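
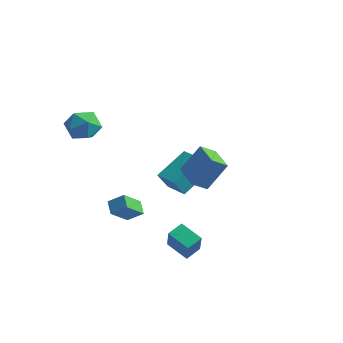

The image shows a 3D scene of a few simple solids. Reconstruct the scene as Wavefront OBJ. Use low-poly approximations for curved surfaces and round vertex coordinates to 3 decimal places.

v -3.373 -1.985 2.225
v -2.715 -1.376 2.687
v -2.625 -3.284 2.873
v -1.967 -2.675 3.335
v -2.932 -2.691 3.63
v -3.394 -1.888 3.229
v -1.946 -2.772 2.331
v -2.408 -1.969 1.93
v -1.832 -1.862 2.753
v -2.442 -1.812 3.556
v -2.898 -2.848 2.004
v -3.508 -2.798 2.807
v -2.069 2.369 -2.401
v -1.793 4.12 -1.255
v -1.972 3.057 -3.476
v -1.695 4.808 -2.33
v -0.785 2.172 -2.41
v -0.508 3.923 -1.264
v -0.687 2.86 -3.485
v -0.411 4.611 -2.339
v 3.833 -2.218 -4.043
v 2.677 -2.286 -3.475
v 3.964 -1.416 -3.681
v 2.808 -1.484 -3.112
v 4.532 -2.936 -2.708
v 3.376 -3.004 -2.139
v 4.663 -2.134 -2.345
v 3.507 -2.202 -1.777
v 3.958 -0.891 0.168
v 3.602 -1.618 0.684
v 2.565 -0.099 0.322
v 2.209 -0.826 0.838
v 4.551 -0.134 1.642
v 4.195 -0.861 2.158
v 3.158 0.658 1.796
v 2.802 -0.069 2.312
v -1.567 -0.657 -3.291
v -1.66 -1.749 -2.404
v -0.848 -0.266 -2.734
v -0.94 -1.358 -1.847
v -0.98 -1.082 -3.753
v -1.072 -2.174 -2.866
v -0.26 -0.691 -3.196
v -0.353 -1.783 -2.309
f 1 12 6
f 1 6 2
f 1 2 8
f 1 8 11
f 1 11 12
f 2 6 10
f 6 12 5
f 12 11 3
f 11 8 7
f 8 2 9
f 4 10 5
f 4 5 3
f 4 3 7
f 4 7 9
f 4 9 10
f 5 10 6
f 3 5 12
f 7 3 11
f 9 7 8
f 10 9 2
f 14 16 13
f 17 14 13
f 13 16 15
f 15 17 13
f 14 20 16
f 18 14 17
f 18 20 14
f 16 20 15
f 19 17 15
f 15 20 19
f 19 18 17
f 20 18 19
f 22 24 21
f 25 22 21
f 21 24 23
f 23 25 21
f 22 28 24
f 26 22 25
f 26 28 22
f 24 28 23
f 27 25 23
f 23 28 27
f 27 26 25
f 28 26 27
f 30 32 29
f 33 30 29
f 29 32 31
f 31 33 29
f 30 36 32
f 34 30 33
f 34 36 30
f 32 36 31
f 35 33 31
f 31 36 35
f 35 34 33
f 36 34 35
f 38 40 37
f 41 38 37
f 37 40 39
f 39 41 37
f 38 44 40
f 42 38 41
f 42 44 38
f 40 44 39
f 43 41 39
f 39 44 43
f 43 42 41
f 44 42 43



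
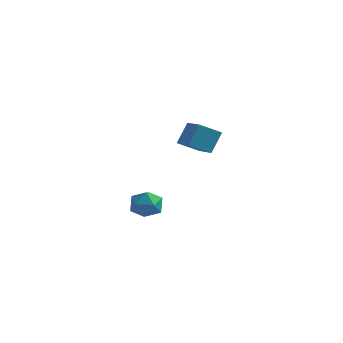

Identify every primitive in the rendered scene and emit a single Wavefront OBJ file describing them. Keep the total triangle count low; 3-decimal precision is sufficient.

v 0.657 1.697 -0.305
v -0.068 1.116 0.226
v 0.851 2.299 0.619
v 0.127 1.718 1.15
v 1.493 0.942 0.01
v 0.769 0.361 0.541
v 1.688 1.544 0.934
v 0.963 0.963 1.465
v 0.944 -2.948 -1.303
v 1.278 -3.256 -0.75
v 0.242 -3.864 -1.39
v 0.576 -4.172 -0.837
v 0.171 -3.592 -0.732
v 0.604 -3.026 -0.678
v 0.916 -4.094 -1.462
v 1.349 -3.528 -1.408
v 1.26 -3.964 -0.848
v 0.799 -3.654 -0.398
v 0.721 -3.466 -1.742
v 0.26 -3.156 -1.292
f 2 4 1
f 5 2 1
f 1 4 3
f 3 5 1
f 2 8 4
f 6 2 5
f 6 8 2
f 4 8 3
f 7 5 3
f 3 8 7
f 7 6 5
f 8 6 7
f 9 20 14
f 9 14 10
f 9 10 16
f 9 16 19
f 9 19 20
f 10 14 18
f 14 20 13
f 20 19 11
f 19 16 15
f 16 10 17
f 12 18 13
f 12 13 11
f 12 11 15
f 12 15 17
f 12 17 18
f 13 18 14
f 11 13 20
f 15 11 19
f 17 15 16
f 18 17 10



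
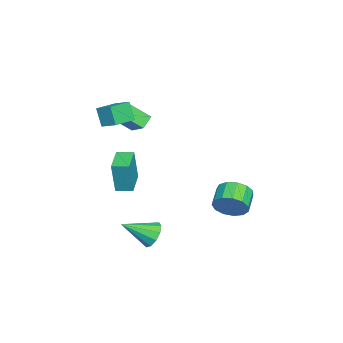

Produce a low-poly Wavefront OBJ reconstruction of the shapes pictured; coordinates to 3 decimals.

v 1.47 -2.9 -0.632
v 1.746 -3.042 1.404
v 1.421 -1.934 -0.558
v 1.696 -2.076 1.478
v 3.044 -2.804 -0.838
v 3.319 -2.946 1.198
v 2.994 -1.838 -0.764
v 3.27 -1.98 1.272
v -2.013 -3.717 1.692
v -2.424 -4.113 2.86
v -1.545 -2.804 2.166
v -1.956 -3.201 3.334
v -0.724 -4.479 1.886
v -1.135 -4.876 3.054
v -0.256 -3.567 2.36
v -0.667 -3.963 3.528
v -3.931 -3.536 -0.071
v -3.627 -4.778 1.019
v -4.7 -3.253 0.466
v -4.396 -4.494 1.556
v -3.084 -2.666 0.684
v -2.78 -3.907 1.774
v -3.853 -2.382 1.221
v -3.549 -3.624 2.311
v 2.705 -0.843 -4.293
v 3.236 -1.078 -4.98
v 3.295 -2.457 -3.287
v 3.532 -0.756 -4.637
v 3.512 -0.467 -4.162
v 3.184 -0.322 -3.737
v 2.673 -0.376 -3.524
v 2.174 -0.609 -3.605
v 1.878 -0.931 -3.948
v 1.898 -1.22 -4.423
v 2.226 -1.365 -4.848
v 2.737 -1.311 -5.061
v 2.439 3.356 -1.674
v 2.793 2.958 -0.804
v 1.575 2.987 -0.296
v 1.221 3.384 -1.166
v 2.83 3.529 -0.748
v 1.612 3.558 -0.24
v 2.742 4.045 -0.986
v 1.525 4.074 -0.478
v 2.559 4.342 -1.443
v 1.341 4.371 -0.934
v 2.337 4.326 -1.973
v 1.119 4.354 -1.464
v 2.148 4.001 -2.408
v 0.93 4.03 -1.9
v 2.051 3.472 -2.61
v 0.833 3.501 -2.102
v 2.077 2.906 -2.515
v 0.859 2.935 -2.007
v 2.218 2.482 -2.153
v 1 2.511 -1.645
v 2.429 2.336 -1.639
v 1.212 2.365 -1.131
v 2.644 2.514 -1.136
v 1.426 2.542 -0.628
f 2 4 1
f 5 2 1
f 1 4 3
f 3 5 1
f 2 8 4
f 6 2 5
f 6 8 2
f 4 8 3
f 7 5 3
f 3 8 7
f 7 6 5
f 8 6 7
f 10 12 9
f 13 10 9
f 9 12 11
f 11 13 9
f 10 16 12
f 14 10 13
f 14 16 10
f 12 16 11
f 15 13 11
f 11 16 15
f 15 14 13
f 16 14 15
f 18 20 17
f 21 18 17
f 17 20 19
f 19 21 17
f 18 24 20
f 22 18 21
f 22 24 18
f 20 24 19
f 23 21 19
f 19 24 23
f 23 22 21
f 24 22 23
f 26 25 28
f 26 28 27
f 28 25 29
f 28 29 27
f 29 25 30
f 29 30 27
f 30 25 31
f 30 31 27
f 31 25 32
f 31 32 27
f 32 25 33
f 32 33 27
f 33 25 34
f 33 34 27
f 34 25 35
f 34 35 27
f 35 25 36
f 35 36 27
f 36 25 26
f 36 26 27
f 38 37 41
f 38 41 39
f 39 41 42
f 39 42 40
f 41 37 43
f 41 43 42
f 42 43 44
f 42 44 40
f 43 37 45
f 43 45 44
f 44 45 46
f 44 46 40
f 45 37 47
f 45 47 46
f 46 47 48
f 46 48 40
f 47 37 49
f 47 49 48
f 48 49 50
f 48 50 40
f 49 37 51
f 49 51 50
f 50 51 52
f 50 52 40
f 51 37 53
f 51 53 52
f 52 53 54
f 52 54 40
f 53 37 55
f 53 55 54
f 54 55 56
f 54 56 40
f 55 37 57
f 55 57 56
f 56 57 58
f 56 58 40
f 57 37 59
f 57 59 58
f 58 59 60
f 58 60 40
f 59 37 38
f 59 38 60
f 60 38 39
f 60 39 40



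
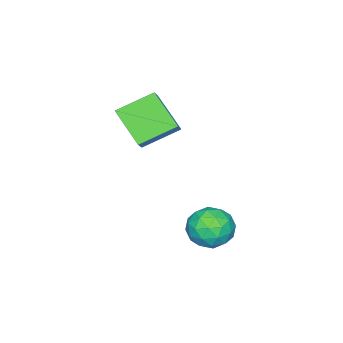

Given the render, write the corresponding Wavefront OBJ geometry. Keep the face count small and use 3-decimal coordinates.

v -1.848 -2.676 1.38
v -2.352 -4.291 2.691
v -1.057 -2.295 2.153
v -1.56 -3.91 3.464
v -0.46 -3.81 0.516
v -0.963 -5.425 1.827
v 0.332 -3.429 1.289
v -0.172 -5.044 2.6
v 0.159 1.283 -1.423
v 1.257 1.572 -1.394
v 0.543 -0.052 -2.626
v 1.641 0.237 -2.597
v 1.154 -0.239 -1.688
v 0.917 0.586 -0.944
v 0.883 0.934 -3.076
v 0.646 1.759 -2.332
v 1.705 1.356 -2.415
v 1.872 0.631 -1.557
v -0.072 0.889 -2.463
v 0.095 0.164 -1.605
v 0.675 1.545 -1.303
v 1.125 -0.025 -2.717
v 0.839 -0.304 -2.183
v 1.485 -0.135 -2.165
v 0.475 0.965 -1.039
v 1.12 1.135 -1.021
v 1.059 0.071 -1.194
v 0.68 0.385 -2.999
v 1.325 0.555 -2.981
v 0.315 1.655 -1.855
v 0.961 1.824 -1.837
v 0.741 1.449 -2.826
v 1.583 1.587 -1.886
v 1.808 0.803 -2.593
v 1.363 1.212 -2.875
v 1.224 1.697 -2.438
v 1.681 1.161 -1.382
v 1.907 0.377 -2.089
v 1.621 0.097 -1.554
v 1.481 0.582 -1.117
v 1.944 1.034 -1.982
v -0.107 1.143 -1.931
v 0.119 0.359 -2.638
v 0.319 0.938 -2.903
v 0.179 1.423 -2.466
v -0.008 0.717 -1.427
v 0.217 -0.067 -2.134
v 0.576 -0.177 -1.582
v 0.437 0.308 -1.145
v -0.144 0.486 -2.038
f 2 4 1
f 5 2 1
f 1 4 3
f 3 5 1
f 2 8 4
f 6 2 5
f 6 8 2
f 4 8 3
f 7 5 3
f 3 8 7
f 7 6 5
f 8 6 7
f 9 46 25
f 46 20 49
f 25 49 14
f 46 49 25
f 9 25 21
f 25 14 26
f 21 26 10
f 25 26 21
f 9 21 30
f 21 10 31
f 30 31 16
f 21 31 30
f 9 30 42
f 30 16 45
f 42 45 19
f 30 45 42
f 9 42 46
f 42 19 50
f 46 50 20
f 42 50 46
f 10 26 37
f 26 14 40
f 37 40 18
f 26 40 37
f 14 49 27
f 49 20 48
f 27 48 13
f 49 48 27
f 20 50 47
f 50 19 43
f 47 43 11
f 50 43 47
f 19 45 44
f 45 16 32
f 44 32 15
f 45 32 44
f 16 31 36
f 31 10 33
f 36 33 17
f 31 33 36
f 12 38 24
f 38 18 39
f 24 39 13
f 38 39 24
f 12 24 22
f 24 13 23
f 22 23 11
f 24 23 22
f 12 22 29
f 22 11 28
f 29 28 15
f 22 28 29
f 12 29 34
f 29 15 35
f 34 35 17
f 29 35 34
f 12 34 38
f 34 17 41
f 38 41 18
f 34 41 38
f 13 39 27
f 39 18 40
f 27 40 14
f 39 40 27
f 11 23 47
f 23 13 48
f 47 48 20
f 23 48 47
f 15 28 44
f 28 11 43
f 44 43 19
f 28 43 44
f 17 35 36
f 35 15 32
f 36 32 16
f 35 32 36
f 18 41 37
f 41 17 33
f 37 33 10
f 41 33 37



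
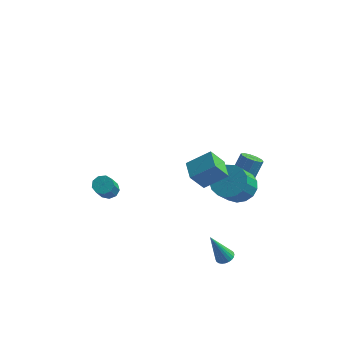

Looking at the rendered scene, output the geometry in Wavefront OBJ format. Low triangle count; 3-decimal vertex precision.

v -3.65 0.441 -1.863
v -3.272 0.825 -1.6
v -3.092 -0.316 -0.193
v -3.47 -0.701 -0.457
v -3.657 0.906 -1.485
v -3.478 -0.235 -0.078
v -4.039 0.769 -1.547
v -3.86 -0.372 -0.14
v -4.239 0.479 -1.757
v -4.06 -0.662 -0.351
v -4.163 0.17 -2.017
v -3.983 -0.971 -0.611
v -3.847 -0.012 -2.205
v -3.667 -1.153 -0.799
v -3.438 0.018 -2.233
v -3.259 -1.123 -0.827
v -3.129 0.245 -2.088
v -2.949 -0.896 -0.682
v -3.063 0.564 -1.838
v -2.884 -0.577 -0.431
v 3.002 3.173 -0.704
v 3.435 3.532 -1.031
v 3.691 4.125 -0.043
v 3.258 3.767 0.284
v 3.08 3.718 -1.051
v 3.335 4.311 -0.063
v 2.695 3.696 -0.938
v 2.95 4.289 0.05
v 2.427 3.475 -0.736
v 2.683 4.068 0.252
v 2.379 3.138 -0.522
v 2.635 3.731 0.466
v 2.569 2.815 -0.377
v 2.825 3.408 0.611
v 2.925 2.629 -0.357
v 3.18 3.222 0.631
v 3.31 2.651 -0.47
v 3.565 3.244 0.518
v 3.577 2.872 -0.672
v 3.833 3.465 0.316
v 3.625 3.209 -0.886
v 3.881 3.802 0.102
v 4.004 -2.531 -2.432
v 4.457 -2.754 -2.31
v 3.336 -2.929 -0.688
v 4.491 -2.562 -2.253
v 4.45 -2.366 -2.224
v 4.342 -2.194 -2.226
v 4.182 -2.074 -2.26
v 3.995 -2.023 -2.32
v 3.809 -2.05 -2.397
v 3.653 -2.15 -2.48
v 3.55 -2.308 -2.555
v 3.516 -2.5 -2.612
v 3.557 -2.697 -2.641
v 3.665 -2.868 -2.639
v 3.825 -2.988 -2.605
v 4.013 -3.039 -2.545
v 4.198 -3.012 -2.468
v 4.354 -2.912 -2.385
v 2.239 -2.938 3.757
v 3.358 -2.408 4.604
v 1.65 -1.952 3.917
v 2.768 -1.421 4.765
v 2.792 -2.439 2.715
v 3.91 -1.908 3.563
v 2.202 -1.452 2.876
v 3.321 -0.922 3.723
v 3.478 0.995 0.224
v 4.099 0.321 -0.245
v 3.884 -0.749 1.006
v 3.262 -0.075 1.476
v 4.405 0.587 0.036
v 4.189 -0.482 1.287
v 4.498 0.947 0.359
v 4.282 -0.122 1.611
v 4.357 1.318 0.652
v 4.142 0.249 1.903
v 4.015 1.615 0.847
v 3.8 0.545 2.098
v 3.55 1.77 0.899
v 3.335 0.7 2.15
v 3.068 1.747 0.797
v 2.853 0.677 2.048
v 2.68 1.552 0.563
v 2.465 0.482 1.814
v 2.475 1.229 0.252
v 2.26 0.16 1.503
v 2.5 0.853 -0.065
v 2.284 -0.217 1.186
v 2.748 0.509 -0.316
v 2.533 -0.561 0.935
v 3.164 0.276 -0.444
v 2.948 -0.793 0.808
v 3.651 0.208 -0.418
v 3.436 -0.861 0.833
f 2 1 5
f 2 5 3
f 3 5 6
f 3 6 4
f 5 1 7
f 5 7 6
f 6 7 8
f 6 8 4
f 7 1 9
f 7 9 8
f 8 9 10
f 8 10 4
f 9 1 11
f 9 11 10
f 10 11 12
f 10 12 4
f 11 1 13
f 11 13 12
f 12 13 14
f 12 14 4
f 13 1 15
f 13 15 14
f 14 15 16
f 14 16 4
f 15 1 17
f 15 17 16
f 16 17 18
f 16 18 4
f 17 1 19
f 17 19 18
f 18 19 20
f 18 20 4
f 19 1 2
f 19 2 20
f 20 2 3
f 20 3 4
f 22 21 25
f 22 25 23
f 23 25 26
f 23 26 24
f 25 21 27
f 25 27 26
f 26 27 28
f 26 28 24
f 27 21 29
f 27 29 28
f 28 29 30
f 28 30 24
f 29 21 31
f 29 31 30
f 30 31 32
f 30 32 24
f 31 21 33
f 31 33 32
f 32 33 34
f 32 34 24
f 33 21 35
f 33 35 34
f 34 35 36
f 34 36 24
f 35 21 37
f 35 37 36
f 36 37 38
f 36 38 24
f 37 21 39
f 37 39 38
f 38 39 40
f 38 40 24
f 39 21 41
f 39 41 40
f 40 41 42
f 40 42 24
f 41 21 22
f 41 22 42
f 42 22 23
f 42 23 24
f 44 43 46
f 44 46 45
f 46 43 47
f 46 47 45
f 47 43 48
f 47 48 45
f 48 43 49
f 48 49 45
f 49 43 50
f 49 50 45
f 50 43 51
f 50 51 45
f 51 43 52
f 51 52 45
f 52 43 53
f 52 53 45
f 53 43 54
f 53 54 45
f 54 43 55
f 54 55 45
f 55 43 56
f 55 56 45
f 56 43 57
f 56 57 45
f 57 43 58
f 57 58 45
f 58 43 59
f 58 59 45
f 59 43 60
f 59 60 45
f 60 43 44
f 60 44 45
f 62 64 61
f 65 62 61
f 61 64 63
f 63 65 61
f 62 68 64
f 66 62 65
f 66 68 62
f 64 68 63
f 67 65 63
f 63 68 67
f 67 66 65
f 68 66 67
f 70 69 73
f 70 73 71
f 71 73 74
f 71 74 72
f 73 69 75
f 73 75 74
f 74 75 76
f 74 76 72
f 75 69 77
f 75 77 76
f 76 77 78
f 76 78 72
f 77 69 79
f 77 79 78
f 78 79 80
f 78 80 72
f 79 69 81
f 79 81 80
f 80 81 82
f 80 82 72
f 81 69 83
f 81 83 82
f 82 83 84
f 82 84 72
f 83 69 85
f 83 85 84
f 84 85 86
f 84 86 72
f 85 69 87
f 85 87 86
f 86 87 88
f 86 88 72
f 87 69 89
f 87 89 88
f 88 89 90
f 88 90 72
f 89 69 91
f 89 91 90
f 90 91 92
f 90 92 72
f 91 69 93
f 91 93 92
f 92 93 94
f 92 94 72
f 93 69 95
f 93 95 94
f 94 95 96
f 94 96 72
f 95 69 70
f 95 70 96
f 96 70 71
f 96 71 72



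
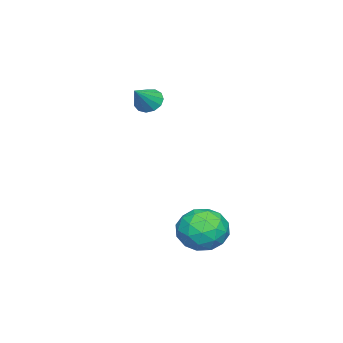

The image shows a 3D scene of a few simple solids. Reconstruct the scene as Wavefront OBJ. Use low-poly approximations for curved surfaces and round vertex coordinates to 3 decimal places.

v -1.463 -0.786 1.237
v -1.028 -0.719 0.718
v -0.357 -0.954 2.143
v -1.088 -0.367 0.856
v -1.266 -0.147 1.114
v -1.507 -0.131 1.412
v -1.734 -0.322 1.653
v -1.875 -0.661 1.763
v -1.886 -1.04 1.705
v -1.762 -1.338 1.499
v -1.543 -1.461 1.21
v -1.299 -1.37 0.929
v -1.107 -1.093 0.745
v 2.288 3.67 -3.58
v 2.895 4.044 -2.71
v 3.785 2.936 -4.31
v 4.392 3.31 -3.44
v 3.64 2.487 -3.288
v 2.714 2.941 -2.837
v 3.966 4.039 -4.183
v 3.04 4.493 -3.732
v 3.932 4.272 -3.083
v 3.731 3.313 -2.53
v 2.949 3.667 -4.49
v 2.748 2.708 -3.937
v 2.46 3.922 -3.081
v 4.22 3.058 -3.939
v 3.778 2.575 -3.85
v 4.135 2.794 -3.338
v 2.354 3.274 -3.156
v 2.711 3.493 -2.645
v 3.149 2.578 -2.984
v 3.969 3.487 -4.375
v 4.326 3.706 -3.864
v 2.545 4.186 -3.682
v 2.902 4.405 -3.17
v 3.531 4.402 -4.036
v 3.426 4.276 -2.789
v 4.307 3.844 -3.217
v 4.056 4.272 -3.654
v 3.512 4.539 -3.389
v 3.308 3.712 -2.464
v 4.188 3.28 -2.892
v 3.746 2.797 -2.803
v 3.202 3.064 -2.538
v 3.918 3.846 -2.683
v 2.492 3.7 -4.128
v 3.372 3.268 -4.556
v 3.478 3.916 -4.482
v 2.934 4.183 -4.217
v 2.373 3.136 -3.803
v 3.254 2.704 -4.231
v 3.168 2.441 -3.631
v 2.624 2.708 -3.366
v 2.762 3.134 -4.337
f 2 1 4
f 2 4 3
f 4 1 5
f 4 5 3
f 5 1 6
f 5 6 3
f 6 1 7
f 6 7 3
f 7 1 8
f 7 8 3
f 8 1 9
f 8 9 3
f 9 1 10
f 9 10 3
f 10 1 11
f 10 11 3
f 11 1 12
f 11 12 3
f 12 1 13
f 12 13 3
f 13 1 2
f 13 2 3
f 14 51 30
f 51 25 54
f 30 54 19
f 51 54 30
f 14 30 26
f 30 19 31
f 26 31 15
f 30 31 26
f 14 26 35
f 26 15 36
f 35 36 21
f 26 36 35
f 14 35 47
f 35 21 50
f 47 50 24
f 35 50 47
f 14 47 51
f 47 24 55
f 51 55 25
f 47 55 51
f 15 31 42
f 31 19 45
f 42 45 23
f 31 45 42
f 19 54 32
f 54 25 53
f 32 53 18
f 54 53 32
f 25 55 52
f 55 24 48
f 52 48 16
f 55 48 52
f 24 50 49
f 50 21 37
f 49 37 20
f 50 37 49
f 21 36 41
f 36 15 38
f 41 38 22
f 36 38 41
f 17 43 29
f 43 23 44
f 29 44 18
f 43 44 29
f 17 29 27
f 29 18 28
f 27 28 16
f 29 28 27
f 17 27 34
f 27 16 33
f 34 33 20
f 27 33 34
f 17 34 39
f 34 20 40
f 39 40 22
f 34 40 39
f 17 39 43
f 39 22 46
f 43 46 23
f 39 46 43
f 18 44 32
f 44 23 45
f 32 45 19
f 44 45 32
f 16 28 52
f 28 18 53
f 52 53 25
f 28 53 52
f 20 33 49
f 33 16 48
f 49 48 24
f 33 48 49
f 22 40 41
f 40 20 37
f 41 37 21
f 40 37 41
f 23 46 42
f 46 22 38
f 42 38 15
f 46 38 42



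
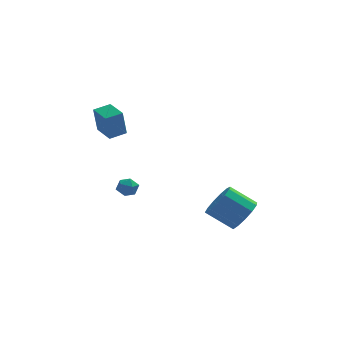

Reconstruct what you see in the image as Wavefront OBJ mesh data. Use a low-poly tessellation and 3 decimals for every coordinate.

v -3.5 -2.435 2.386
v -3.701 -2.712 3.908
v -4.071 -1.274 2.523
v -4.271 -1.552 4.045
v -2.629 -2.028 2.575
v -2.829 -2.306 4.097
v -3.199 -0.868 2.712
v -3.4 -1.145 4.234
v -2.932 -0.449 -1.549
v -2.325 -0.273 -1.709
v -2.815 -1.347 -2.091
v -2.208 -1.171 -2.251
v -2.35 -1.325 -1.634
v -2.422 -0.771 -1.299
v -2.718 -0.849 -2.501
v -2.79 -0.295 -2.166
v -2.193 -0.521 -2.298
v -1.966 -0.815 -1.762
v -3.174 -0.805 -2.038
v -2.947 -1.099 -1.502
v 3.315 -2.388 -3.399
v 3.888 -2.623 -2.526
v 2.537 -2.208 -1.528
v 1.965 -1.972 -2.401
v 3.984 -2.039 -2.64
v 2.633 -1.623 -1.642
v 3.867 -1.565 -2.994
v 2.516 -1.15 -1.996
v 3.576 -1.353 -3.477
v 2.225 -0.938 -2.479
v 3.201 -1.469 -3.935
v 1.851 -1.054 -2.938
v 2.863 -1.877 -4.223
v 1.513 -1.462 -3.225
v 2.669 -2.447 -4.249
v 1.318 -2.032 -3.252
v 2.68 -2.998 -4.006
v 1.329 -2.583 -3.008
v 2.892 -3.356 -3.569
v 1.541 -2.94 -2.571
v 3.239 -3.406 -3.079
v 1.888 -2.99 -2.081
v 3.61 -3.132 -2.69
v 2.26 -2.717 -1.692
f 2 4 1
f 5 2 1
f 1 4 3
f 3 5 1
f 2 8 4
f 6 2 5
f 6 8 2
f 4 8 3
f 7 5 3
f 3 8 7
f 7 6 5
f 8 6 7
f 9 20 14
f 9 14 10
f 9 10 16
f 9 16 19
f 9 19 20
f 10 14 18
f 14 20 13
f 20 19 11
f 19 16 15
f 16 10 17
f 12 18 13
f 12 13 11
f 12 11 15
f 12 15 17
f 12 17 18
f 13 18 14
f 11 13 20
f 15 11 19
f 17 15 16
f 18 17 10
f 22 21 25
f 22 25 23
f 23 25 26
f 23 26 24
f 25 21 27
f 25 27 26
f 26 27 28
f 26 28 24
f 27 21 29
f 27 29 28
f 28 29 30
f 28 30 24
f 29 21 31
f 29 31 30
f 30 31 32
f 30 32 24
f 31 21 33
f 31 33 32
f 32 33 34
f 32 34 24
f 33 21 35
f 33 35 34
f 34 35 36
f 34 36 24
f 35 21 37
f 35 37 36
f 36 37 38
f 36 38 24
f 37 21 39
f 37 39 38
f 38 39 40
f 38 40 24
f 39 21 41
f 39 41 40
f 40 41 42
f 40 42 24
f 41 21 43
f 41 43 42
f 42 43 44
f 42 44 24
f 43 21 22
f 43 22 44
f 44 22 23
f 44 23 24



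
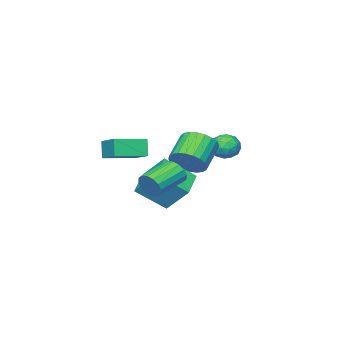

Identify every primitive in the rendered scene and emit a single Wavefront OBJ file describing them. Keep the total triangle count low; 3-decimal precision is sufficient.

v 3.714 2.876 0.596
v 3.922 2.536 1.278
v 2.134 2.544 1.826
v 1.926 2.884 1.144
v 3.945 2.938 1.349
v 2.157 2.946 1.897
v 3.907 3.323 1.218
v 2.119 3.331 1.766
v 3.817 3.589 0.92
v 2.029 3.597 1.468
v 3.699 3.664 0.536
v 1.911 3.672 1.084
v 3.585 3.527 0.167
v 1.798 3.535 0.715
v 3.506 3.216 -0.086
v 1.718 3.224 0.462
v 3.483 2.814 -0.157
v 1.695 2.822 0.391
v 3.521 2.429 -0.026
v 1.733 2.437 0.522
v 3.611 2.163 0.272
v 1.823 2.171 0.82
v 3.729 2.088 0.656
v 1.941 2.096 1.204
v 3.842 2.225 1.025
v 2.055 2.233 1.573
v 0.914 -0.529 -0.221
v 0.708 0.87 1.235
v -0.288 0.606 -1.482
v -0.495 2.005 -0.026
v 2.315 0.295 -0.814
v 2.108 1.694 0.642
v 1.112 1.43 -2.075
v 0.906 2.829 -0.619
v 0.582 -1.45 0.672
v 0.292 -1.797 1.729
v 1.159 0.117 1.344
v 0.869 -0.23 2.401
v 2.271 -2.17 0.899
v 1.981 -2.517 1.956
v 2.848 -0.603 1.571
v 2.558 -0.95 2.628
v -4.809 0.818 0.818
v -4.387 1.397 1.369
v -3.533 0.163 0.531
v -3.111 0.742 1.082
v -3.674 0.121 1.423
v -4.462 0.526 1.6
v -3.458 1.034 0.3
v -4.246 1.439 0.477
v -3.552 1.531 1.049
v -3.686 0.967 1.743
v -4.234 0.593 0.157
v -4.368 0.029 0.851
v -4.71 1.165 1.119
v -3.21 0.395 0.781
v -3.54 0.03 0.982
v -3.293 0.371 1.306
v -4.754 0.653 1.254
v -4.507 0.994 1.579
v -4.087 0.244 1.61
v -3.413 0.566 0.321
v -3.166 0.907 0.646
v -4.627 1.189 0.594
v -4.38 1.53 0.918
v -3.833 1.316 0.29
v -3.972 1.584 1.255
v -3.221 1.199 1.086
v -3.425 1.37 0.626
v -3.889 1.608 0.73
v -4.05 1.253 1.663
v -3.3 0.868 1.494
v -3.63 0.503 1.694
v -4.094 0.741 1.799
v -3.559 1.331 1.475
v -4.62 0.692 0.406
v -3.87 0.307 0.237
v -3.826 0.819 0.101
v -4.29 1.057 0.206
v -4.699 0.361 0.814
v -3.948 -0.024 0.645
v -4.031 -0.048 1.17
v -4.495 0.19 1.274
v -4.361 0.229 0.425
v -0.879 0.994 0.56
v -0.351 1.355 1.431
v -1.754 0.846 2.491
v -2.281 0.486 1.62
v -0.564 1.7 1.315
v -1.967 1.191 2.375
v -0.825 1.937 1.084
v -2.227 1.429 2.144
v -1.093 2.031 0.773
v -2.496 1.523 1.833
v -1.329 1.967 0.43
v -2.732 1.459 1.49
v -1.497 1.755 0.107
v -2.9 1.247 1.166
v -1.57 1.427 -0.148
v -2.973 0.919 0.912
v -1.538 1.033 -0.294
v -2.941 0.525 0.765
v -1.406 0.634 -0.311
v -2.809 0.125 0.749
v -1.193 0.289 -0.195
v -2.596 -0.22 0.865
v -0.933 0.051 0.036
v -2.335 -0.457 1.096
v -0.664 -0.043 0.347
v -2.067 -0.551 1.407
v -0.428 0.021 0.69
v -1.831 -0.487 1.75
v -0.26 0.233 1.014
v -1.663 -0.275 2.073
v -0.187 0.561 1.268
v -1.59 0.053 2.328
v -0.219 0.955 1.415
v -1.622 0.447 2.474
f 2 1 5
f 2 5 3
f 3 5 6
f 3 6 4
f 5 1 7
f 5 7 6
f 6 7 8
f 6 8 4
f 7 1 9
f 7 9 8
f 8 9 10
f 8 10 4
f 9 1 11
f 9 11 10
f 10 11 12
f 10 12 4
f 11 1 13
f 11 13 12
f 12 13 14
f 12 14 4
f 13 1 15
f 13 15 14
f 14 15 16
f 14 16 4
f 15 1 17
f 15 17 16
f 16 17 18
f 16 18 4
f 17 1 19
f 17 19 18
f 18 19 20
f 18 20 4
f 19 1 21
f 19 21 20
f 20 21 22
f 20 22 4
f 21 1 23
f 21 23 22
f 22 23 24
f 22 24 4
f 23 1 25
f 23 25 24
f 24 25 26
f 24 26 4
f 25 1 2
f 25 2 26
f 26 2 3
f 26 3 4
f 28 30 27
f 31 28 27
f 27 30 29
f 29 31 27
f 28 34 30
f 32 28 31
f 32 34 28
f 30 34 29
f 33 31 29
f 29 34 33
f 33 32 31
f 34 32 33
f 36 38 35
f 39 36 35
f 35 38 37
f 37 39 35
f 36 42 38
f 40 36 39
f 40 42 36
f 38 42 37
f 41 39 37
f 37 42 41
f 41 40 39
f 42 40 41
f 43 80 59
f 80 54 83
f 59 83 48
f 80 83 59
f 43 59 55
f 59 48 60
f 55 60 44
f 59 60 55
f 43 55 64
f 55 44 65
f 64 65 50
f 55 65 64
f 43 64 76
f 64 50 79
f 76 79 53
f 64 79 76
f 43 76 80
f 76 53 84
f 80 84 54
f 76 84 80
f 44 60 71
f 60 48 74
f 71 74 52
f 60 74 71
f 48 83 61
f 83 54 82
f 61 82 47
f 83 82 61
f 54 84 81
f 84 53 77
f 81 77 45
f 84 77 81
f 53 79 78
f 79 50 66
f 78 66 49
f 79 66 78
f 50 65 70
f 65 44 67
f 70 67 51
f 65 67 70
f 46 72 58
f 72 52 73
f 58 73 47
f 72 73 58
f 46 58 56
f 58 47 57
f 56 57 45
f 58 57 56
f 46 56 63
f 56 45 62
f 63 62 49
f 56 62 63
f 46 63 68
f 63 49 69
f 68 69 51
f 63 69 68
f 46 68 72
f 68 51 75
f 72 75 52
f 68 75 72
f 47 73 61
f 73 52 74
f 61 74 48
f 73 74 61
f 45 57 81
f 57 47 82
f 81 82 54
f 57 82 81
f 49 62 78
f 62 45 77
f 78 77 53
f 62 77 78
f 51 69 70
f 69 49 66
f 70 66 50
f 69 66 70
f 52 75 71
f 75 51 67
f 71 67 44
f 75 67 71
f 86 85 89
f 86 89 87
f 87 89 90
f 87 90 88
f 89 85 91
f 89 91 90
f 90 91 92
f 90 92 88
f 91 85 93
f 91 93 92
f 92 93 94
f 92 94 88
f 93 85 95
f 93 95 94
f 94 95 96
f 94 96 88
f 95 85 97
f 95 97 96
f 96 97 98
f 96 98 88
f 97 85 99
f 97 99 98
f 98 99 100
f 98 100 88
f 99 85 101
f 99 101 100
f 100 101 102
f 100 102 88
f 101 85 103
f 101 103 102
f 102 103 104
f 102 104 88
f 103 85 105
f 103 105 104
f 104 105 106
f 104 106 88
f 105 85 107
f 105 107 106
f 106 107 108
f 106 108 88
f 107 85 109
f 107 109 108
f 108 109 110
f 108 110 88
f 109 85 111
f 109 111 110
f 110 111 112
f 110 112 88
f 111 85 113
f 111 113 112
f 112 113 114
f 112 114 88
f 113 85 115
f 113 115 114
f 114 115 116
f 114 116 88
f 115 85 117
f 115 117 116
f 116 117 118
f 116 118 88
f 117 85 86
f 117 86 118
f 118 86 87
f 118 87 88



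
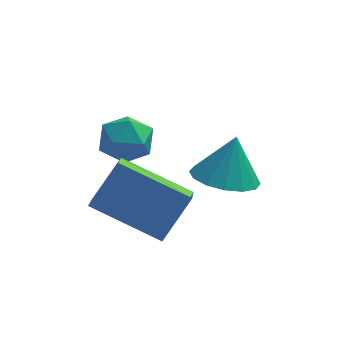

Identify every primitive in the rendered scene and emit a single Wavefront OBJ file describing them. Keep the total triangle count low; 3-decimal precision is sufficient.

v -1.281 1.554 -1.559
v -0.483 1.952 -1.855
v -0.999 1.966 -0.241
v -0.819 2.302 -1.892
v -1.28 2.451 -1.84
v -1.74 2.36 -1.713
v -2.078 2.052 -1.544
v -2.202 1.612 -1.38
v -2.08 1.155 -1.264
v -1.743 0.806 -1.226
v -1.283 0.657 -1.278
v -0.822 0.748 -1.406
v -0.484 1.055 -1.574
v -0.36 1.496 -1.739
v -4.77 2.006 -2.985
v -4.783 1.08 -2.41
v -4.027 2.716 -1.825
v -4.04 1.79 -1.25
v -2.84 1.43 -3.87
v -2.853 0.504 -3.295
v -2.097 2.14 -2.71
v -2.11 1.214 -2.135
v -3.63 4.582 -2.492
v -3.251 4.213 -1.824
v -4.689 3.707 -2.376
v -4.31 3.338 -1.708
v -4.615 4.13 -1.64
v -3.961 4.671 -1.712
v -3.979 3.249 -2.488
v -3.325 3.79 -2.56
v -3.467 3.389 -1.823
v -3.86 3.933 -1.298
v -4.08 3.987 -2.902
v -4.473 4.531 -2.377
f 2 1 4
f 2 4 3
f 4 1 5
f 4 5 3
f 5 1 6
f 5 6 3
f 6 1 7
f 6 7 3
f 7 1 8
f 7 8 3
f 8 1 9
f 8 9 3
f 9 1 10
f 9 10 3
f 10 1 11
f 10 11 3
f 11 1 12
f 11 12 3
f 12 1 13
f 12 13 3
f 13 1 14
f 13 14 3
f 14 1 2
f 14 2 3
f 16 18 15
f 19 16 15
f 15 18 17
f 17 19 15
f 16 22 18
f 20 16 19
f 20 22 16
f 18 22 17
f 21 19 17
f 17 22 21
f 21 20 19
f 22 20 21
f 23 34 28
f 23 28 24
f 23 24 30
f 23 30 33
f 23 33 34
f 24 28 32
f 28 34 27
f 34 33 25
f 33 30 29
f 30 24 31
f 26 32 27
f 26 27 25
f 26 25 29
f 26 29 31
f 26 31 32
f 27 32 28
f 25 27 34
f 29 25 33
f 31 29 30
f 32 31 24



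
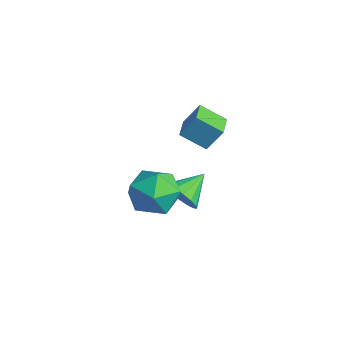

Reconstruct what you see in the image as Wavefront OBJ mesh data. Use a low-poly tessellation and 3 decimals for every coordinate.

v 0.657 0.417 -0.918
v 0.93 0.849 -1.622
v 0.343 1.683 -0.262
v 0.491 0.777 -1.692
v 0.096 0.608 -1.555
v -0.148 0.388 -1.247
v -0.177 0.176 -0.851
v 0.018 0.028 -0.473
v 0.384 -0.015 -0.214
v 0.823 0.057 -0.143
v 1.217 0.226 -0.28
v 1.461 0.445 -0.588
v 1.49 0.657 -0.984
v 1.296 0.805 -1.363
v 1.431 1.284 2.978
v 0.745 0.495 3.645
v 1.71 1.852 3.937
v 1.025 1.063 4.605
v 2.355 0.597 3.115
v 1.67 -0.192 3.783
v 2.635 1.165 4.075
v 1.949 0.376 4.742
v 0.209 -1.029 0.947
v 0.852 -0.03 0.788
v 1.508 -2.03 -0.088
v 2.151 -1.031 -0.247
v 2.079 -1.531 0.84
v 1.277 -0.912 1.48
v 1.083 -1.148 -0.78
v 0.281 -0.529 -0.14
v 1.392 -0.103 -0.279
v 2.008 -0.34 0.722
v 0.352 -1.72 -0.022
v 0.968 -1.957 0.979
f 2 1 4
f 2 4 3
f 4 1 5
f 4 5 3
f 5 1 6
f 5 6 3
f 6 1 7
f 6 7 3
f 7 1 8
f 7 8 3
f 8 1 9
f 8 9 3
f 9 1 10
f 9 10 3
f 10 1 11
f 10 11 3
f 11 1 12
f 11 12 3
f 12 1 13
f 12 13 3
f 13 1 14
f 13 14 3
f 14 1 2
f 14 2 3
f 16 18 15
f 19 16 15
f 15 18 17
f 17 19 15
f 16 22 18
f 20 16 19
f 20 22 16
f 18 22 17
f 21 19 17
f 17 22 21
f 21 20 19
f 22 20 21
f 23 34 28
f 23 28 24
f 23 24 30
f 23 30 33
f 23 33 34
f 24 28 32
f 28 34 27
f 34 33 25
f 33 30 29
f 30 24 31
f 26 32 27
f 26 27 25
f 26 25 29
f 26 29 31
f 26 31 32
f 27 32 28
f 25 27 34
f 29 25 33
f 31 29 30
f 32 31 24



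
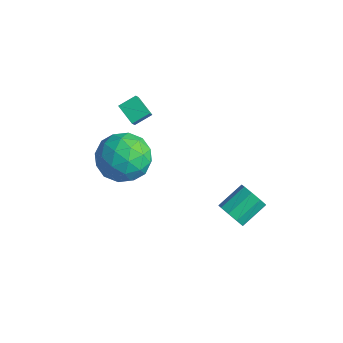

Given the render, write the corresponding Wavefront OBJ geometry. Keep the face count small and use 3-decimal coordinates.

v 0.366 2.082 -2.747
v 0.578 1.758 -2.152
v 0.606 2.973 -1.499
v 0.394 3.298 -2.093
v 0.964 1.891 -2.415
v 0.992 3.106 -1.762
v 1.07 2.113 -2.834
v 1.098 3.328 -2.18
v 0.847 2.321 -3.211
v 0.875 3.536 -2.558
v 0.398 2.418 -3.372
v 0.426 3.633 -2.718
v -0.065 2.357 -3.239
v -0.037 3.572 -2.586
v -0.327 2.168 -2.877
v -0.299 3.383 -2.223
v -0.264 1.939 -2.453
v -0.236 3.154 -1.8
v 0.093 1.777 -2.167
v 0.121 2.992 -1.513
v -4.202 0.028 2.43
v -3.865 -0.369 3.064
v -4.006 0.772 2.791
v -3.669 0.375 3.425
v -3.311 0.025 1.955
v -2.974 -0.372 2.589
v -3.115 0.769 2.316
v -2.778 0.372 2.95
v -3.775 -0.307 0.664
v -2.683 0.013 0.17
v -2.937 -1.953 1.45
v -1.845 -1.633 0.956
v -2.325 -0.966 1.886
v -2.843 0.051 1.4
v -2.777 -1.991 0.22
v -3.295 -0.974 -0.266
v -2.066 -1.028 -0.104
v -1.787 -0.394 0.926
v -3.833 -1.546 0.694
v -3.554 -0.912 1.724
v -3.302 -0.002 0.348
v -2.318 -1.938 1.272
v -2.6 -1.546 1.818
v -1.958 -1.358 1.528
v -3.396 0.02 1.071
v -2.754 0.208 0.781
v -2.544 -0.367 1.789
v -2.866 -2.148 0.839
v -2.224 -1.96 0.549
v -3.662 -0.582 0.092
v -3.02 -0.394 -0.198
v -3.076 -1.573 -0.169
v -2.298 -0.426 -0.103
v -1.805 -1.394 0.359
v -2.353 -1.604 -0.074
v -2.658 -1.006 -0.36
v -2.133 -0.054 0.502
v -1.641 -1.021 0.964
v -1.923 -0.629 1.51
v -2.228 -0.031 1.225
v -1.771 -0.666 0.341
v -3.979 -0.919 0.656
v -3.487 -1.886 1.118
v -3.392 -1.909 0.395
v -3.697 -1.311 0.11
v -3.815 -0.546 1.261
v -3.322 -1.514 1.723
v -2.962 -0.934 1.98
v -3.267 -0.336 1.694
v -3.849 -1.274 1.279
f 2 1 5
f 2 5 3
f 3 5 6
f 3 6 4
f 5 1 7
f 5 7 6
f 6 7 8
f 6 8 4
f 7 1 9
f 7 9 8
f 8 9 10
f 8 10 4
f 9 1 11
f 9 11 10
f 10 11 12
f 10 12 4
f 11 1 13
f 11 13 12
f 12 13 14
f 12 14 4
f 13 1 15
f 13 15 14
f 14 15 16
f 14 16 4
f 15 1 17
f 15 17 16
f 16 17 18
f 16 18 4
f 17 1 19
f 17 19 18
f 18 19 20
f 18 20 4
f 19 1 2
f 19 2 20
f 20 2 3
f 20 3 4
f 22 24 21
f 25 22 21
f 21 24 23
f 23 25 21
f 22 28 24
f 26 22 25
f 26 28 22
f 24 28 23
f 27 25 23
f 23 28 27
f 27 26 25
f 28 26 27
f 29 66 45
f 66 40 69
f 45 69 34
f 66 69 45
f 29 45 41
f 45 34 46
f 41 46 30
f 45 46 41
f 29 41 50
f 41 30 51
f 50 51 36
f 41 51 50
f 29 50 62
f 50 36 65
f 62 65 39
f 50 65 62
f 29 62 66
f 62 39 70
f 66 70 40
f 62 70 66
f 30 46 57
f 46 34 60
f 57 60 38
f 46 60 57
f 34 69 47
f 69 40 68
f 47 68 33
f 69 68 47
f 40 70 67
f 70 39 63
f 67 63 31
f 70 63 67
f 39 65 64
f 65 36 52
f 64 52 35
f 65 52 64
f 36 51 56
f 51 30 53
f 56 53 37
f 51 53 56
f 32 58 44
f 58 38 59
f 44 59 33
f 58 59 44
f 32 44 42
f 44 33 43
f 42 43 31
f 44 43 42
f 32 42 49
f 42 31 48
f 49 48 35
f 42 48 49
f 32 49 54
f 49 35 55
f 54 55 37
f 49 55 54
f 32 54 58
f 54 37 61
f 58 61 38
f 54 61 58
f 33 59 47
f 59 38 60
f 47 60 34
f 59 60 47
f 31 43 67
f 43 33 68
f 67 68 40
f 43 68 67
f 35 48 64
f 48 31 63
f 64 63 39
f 48 63 64
f 37 55 56
f 55 35 52
f 56 52 36
f 55 52 56
f 38 61 57
f 61 37 53
f 57 53 30
f 61 53 57



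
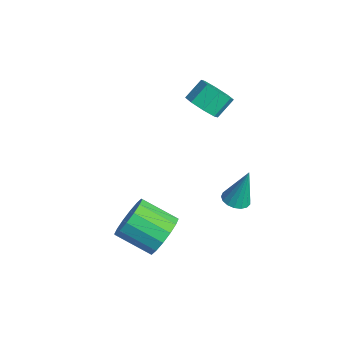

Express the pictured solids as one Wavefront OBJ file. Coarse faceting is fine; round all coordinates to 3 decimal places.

v -1.501 1.607 2.651
v -1.085 2.093 2.24
v -1.282 2.819 2.899
v -1.699 2.333 3.309
v -1.643 2.087 2.079
v -1.841 2.813 2.738
v -2.119 1.8 2.252
v -2.317 2.526 2.911
v -2.232 1.4 2.659
v -2.43 2.126 3.318
v -1.918 1.121 3.061
v -2.115 1.847 3.72
v -1.359 1.127 3.222
v -1.557 1.853 3.881
v -0.883 1.414 3.049
v -1.081 2.14 3.708
v -0.77 1.814 2.642
v -0.968 2.54 3.301
v 1.256 1.855 -0.618
v 1.822 1.815 -0.666
v 1.424 2.285 0.998
v 1.77 2.075 -0.73
v 1.599 2.284 -0.768
v 1.35 2.395 -0.772
v 1.079 2.382 -0.74
v 0.849 2.249 -0.68
v 0.712 2.025 -0.606
v 0.7 1.762 -0.535
v 0.815 1.52 -0.482
v 1.031 1.355 -0.461
v 1.299 1.304 -0.475
v 1.557 1.38 -0.522
v 1.746 1.564 -0.591
v 2.761 -1.587 -0.185
v 3.246 -2.273 -0.56
v 2.343 -3.299 0.15
v 1.859 -2.613 0.525
v 3.464 -2.18 -0.148
v 2.562 -3.205 0.563
v 3.494 -1.927 0.255
v 2.592 -2.953 0.966
v 3.328 -1.583 0.54
v 2.425 -2.609 1.25
v 3.01 -1.241 0.63
v 2.107 -2.267 1.341
v 2.625 -0.991 0.502
v 1.722 -2.017 1.213
v 2.277 -0.901 0.19
v 1.374 -1.927 0.9
v 2.058 -0.995 -0.223
v 1.156 -2.02 0.488
v 2.028 -1.247 -0.626
v 1.126 -2.273 0.085
v 2.195 -1.591 -0.91
v 1.292 -2.617 -0.2
v 2.513 -1.933 -1.001
v 1.61 -2.959 -0.29
v 2.898 -2.183 -0.873
v 1.995 -3.209 -0.162
f 2 1 5
f 2 5 3
f 3 5 6
f 3 6 4
f 5 1 7
f 5 7 6
f 6 7 8
f 6 8 4
f 7 1 9
f 7 9 8
f 8 9 10
f 8 10 4
f 9 1 11
f 9 11 10
f 10 11 12
f 10 12 4
f 11 1 13
f 11 13 12
f 12 13 14
f 12 14 4
f 13 1 15
f 13 15 14
f 14 15 16
f 14 16 4
f 15 1 17
f 15 17 16
f 16 17 18
f 16 18 4
f 17 1 2
f 17 2 18
f 18 2 3
f 18 3 4
f 20 19 22
f 20 22 21
f 22 19 23
f 22 23 21
f 23 19 24
f 23 24 21
f 24 19 25
f 24 25 21
f 25 19 26
f 25 26 21
f 26 19 27
f 26 27 21
f 27 19 28
f 27 28 21
f 28 19 29
f 28 29 21
f 29 19 30
f 29 30 21
f 30 19 31
f 30 31 21
f 31 19 32
f 31 32 21
f 32 19 33
f 32 33 21
f 33 19 20
f 33 20 21
f 35 34 38
f 35 38 36
f 36 38 39
f 36 39 37
f 38 34 40
f 38 40 39
f 39 40 41
f 39 41 37
f 40 34 42
f 40 42 41
f 41 42 43
f 41 43 37
f 42 34 44
f 42 44 43
f 43 44 45
f 43 45 37
f 44 34 46
f 44 46 45
f 45 46 47
f 45 47 37
f 46 34 48
f 46 48 47
f 47 48 49
f 47 49 37
f 48 34 50
f 48 50 49
f 49 50 51
f 49 51 37
f 50 34 52
f 50 52 51
f 51 52 53
f 51 53 37
f 52 34 54
f 52 54 53
f 53 54 55
f 53 55 37
f 54 34 56
f 54 56 55
f 55 56 57
f 55 57 37
f 56 34 58
f 56 58 57
f 57 58 59
f 57 59 37
f 58 34 35
f 58 35 59
f 59 35 36
f 59 36 37



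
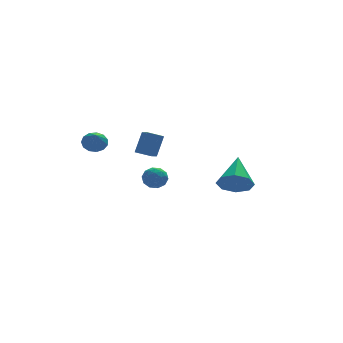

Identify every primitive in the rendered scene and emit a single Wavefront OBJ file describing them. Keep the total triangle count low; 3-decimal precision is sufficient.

v -2.505 -3.11 1.263
v -2.177 -2.984 1.862
v -1.943 -4.076 1.158
v -1.615 -3.95 1.757
v -2.293 -4.096 1.757
v -2.641 -3.499 1.822
v -1.479 -3.561 1.198
v -1.827 -2.964 1.263
v -1.543 -3.263 1.822
v -2.046 -3.593 2.167
v -2.074 -3.467 0.853
v -2.577 -3.797 1.198
v -2.391 -2.962 1.571
v -1.729 -4.098 1.449
v -2.128 -4.184 1.449
v -1.936 -4.109 1.8
v -2.663 -3.265 1.548
v -2.47 -3.19 1.9
v -2.539 -3.844 1.838
v -1.65 -3.87 1.12
v -1.457 -3.795 1.472
v -2.184 -2.951 1.22
v -1.992 -2.876 1.571
v -1.581 -3.216 1.182
v -1.825 -3.052 1.9
v -1.495 -3.62 1.838
v -1.415 -3.391 1.51
v -1.619 -3.04 1.548
v -2.121 -3.246 2.103
v -1.79 -3.814 2.041
v -2.189 -3.9 2.041
v -2.393 -3.549 2.079
v -1.748 -3.41 2.079
v -2.33 -3.246 0.979
v -1.999 -3.814 0.917
v -1.727 -3.511 0.941
v -1.931 -3.16 0.979
v -2.625 -3.44 1.182
v -2.295 -4.008 1.12
v -2.501 -4.02 1.472
v -2.705 -3.669 1.51
v -2.372 -3.65 0.941
v -3.191 3.963 1.14
v -2.555 3.673 0.965
v -3.349 3.097 2
v -2.48 3.947 1.255
v -2.631 4.226 1.508
v -2.959 4.421 1.644
v -3.361 4.471 1.62
v -3.709 4.36 1.444
v -3.892 4.122 1.171
v -3.853 3.834 0.888
v -3.603 3.586 0.686
v -3.223 3.458 0.627
v -2.832 3.491 0.731
v -0.815 0.407 1.239
v -1.697 0.475 1.612
v -0.878 1.152 0.955
v -1.76 1.221 1.328
v -0.28 0.899 2.412
v -1.162 0.968 2.785
v -0.343 1.645 2.128
v -1.225 1.713 2.501
v 3.244 -0.246 -1.002
v 4.182 -0.646 -1.01
v 3.976 1.446 0.162
v 4.055 -0.173 -1.617
v 3.453 0.258 -1.865
v 2.729 0.394 -1.607
v 2.306 0.155 -0.995
v 2.433 -0.318 -0.388
v 3.035 -0.749 -0.14
v 3.76 -0.885 -0.398
f 1 38 17
f 38 12 41
f 17 41 6
f 38 41 17
f 1 17 13
f 17 6 18
f 13 18 2
f 17 18 13
f 1 13 22
f 13 2 23
f 22 23 8
f 13 23 22
f 1 22 34
f 22 8 37
f 34 37 11
f 22 37 34
f 1 34 38
f 34 11 42
f 38 42 12
f 34 42 38
f 2 18 29
f 18 6 32
f 29 32 10
f 18 32 29
f 6 41 19
f 41 12 40
f 19 40 5
f 41 40 19
f 12 42 39
f 42 11 35
f 39 35 3
f 42 35 39
f 11 37 36
f 37 8 24
f 36 24 7
f 37 24 36
f 8 23 28
f 23 2 25
f 28 25 9
f 23 25 28
f 4 30 16
f 30 10 31
f 16 31 5
f 30 31 16
f 4 16 14
f 16 5 15
f 14 15 3
f 16 15 14
f 4 14 21
f 14 3 20
f 21 20 7
f 14 20 21
f 4 21 26
f 21 7 27
f 26 27 9
f 21 27 26
f 4 26 30
f 26 9 33
f 30 33 10
f 26 33 30
f 5 31 19
f 31 10 32
f 19 32 6
f 31 32 19
f 3 15 39
f 15 5 40
f 39 40 12
f 15 40 39
f 7 20 36
f 20 3 35
f 36 35 11
f 20 35 36
f 9 27 28
f 27 7 24
f 28 24 8
f 27 24 28
f 10 33 29
f 33 9 25
f 29 25 2
f 33 25 29
f 44 43 46
f 44 46 45
f 46 43 47
f 46 47 45
f 47 43 48
f 47 48 45
f 48 43 49
f 48 49 45
f 49 43 50
f 49 50 45
f 50 43 51
f 50 51 45
f 51 43 52
f 51 52 45
f 52 43 53
f 52 53 45
f 53 43 54
f 53 54 45
f 54 43 55
f 54 55 45
f 55 43 44
f 55 44 45
f 57 59 56
f 60 57 56
f 56 59 58
f 58 60 56
f 57 63 59
f 61 57 60
f 61 63 57
f 59 63 58
f 62 60 58
f 58 63 62
f 62 61 60
f 63 61 62
f 65 64 67
f 65 67 66
f 67 64 68
f 67 68 66
f 68 64 69
f 68 69 66
f 69 64 70
f 69 70 66
f 70 64 71
f 70 71 66
f 71 64 72
f 71 72 66
f 72 64 73
f 72 73 66
f 73 64 65
f 73 65 66



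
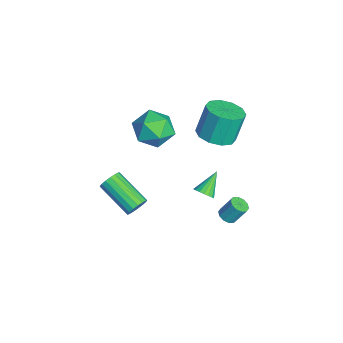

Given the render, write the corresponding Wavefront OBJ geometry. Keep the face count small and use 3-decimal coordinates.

v -1.82 -3.294 -4.316
v -1.475 -3.28 -3.765
v -2.974 -4.512 -2.794
v -3.32 -4.526 -3.344
v -1.663 -3.033 -3.742
v -3.162 -4.265 -2.77
v -1.887 -2.846 -3.85
v -3.386 -4.078 -2.878
v -2.095 -2.761 -4.064
v -3.594 -3.993 -3.093
v -2.241 -2.799 -4.337
v -3.74 -4.031 -3.365
v -2.29 -2.95 -4.604
v -3.789 -4.182 -3.632
v -2.232 -3.179 -4.806
v -3.731 -4.411 -3.834
v -2.08 -3.435 -4.895
v -3.579 -4.667 -3.923
v -1.868 -3.659 -4.852
v -3.367 -4.891 -3.88
v -1.645 -3.799 -4.685
v -3.144 -5.031 -3.714
v -1.462 -3.823 -4.435
v -2.962 -5.055 -3.463
v -1.362 -3.726 -4.157
v -2.861 -4.958 -3.185
v -1.367 -3.53 -3.915
v -2.866 -4.762 -2.943
v -1.303 -1.845 3.346
v -0.459 -2.282 2.687
v -2.581 -2.638 2.233
v -1.737 -3.075 1.574
v -1.899 -3.476 2.647
v -1.109 -2.985 3.335
v -1.931 -1.935 1.585
v -1.141 -1.444 2.273
v -0.847 -2.337 1.599
v -0.827 -3.289 2.255
v -2.213 -1.631 2.665
v -2.193 -2.583 3.321
v 0.452 -0.27 -1.096
v 0.85 -0.304 -0.69
v -0.372 0.49 -0.224
v 0.914 -0.092 -0.814
v 0.887 0.085 -0.994
v 0.773 0.191 -1.194
v 0.595 0.206 -1.375
v 0.39 0.127 -1.5
v 0.196 -0.03 -1.546
v 0.053 -0.235 -1.502
v -0.011 -0.447 -1.378
v 0.017 -0.624 -1.198
v 0.131 -0.73 -0.998
v 0.308 -0.746 -0.818
v 0.514 -0.667 -0.692
v 0.708 -0.509 -0.647
v 0.705 0.874 -2.815
v 1.222 0.886 -2.871
v 1.312 1.478 -1.9
v 0.795 1.466 -1.845
v 1.1 1.145 -3.017
v 1.191 1.736 -2.047
v 0.827 1.301 -3.086
v 0.918 1.892 -2.116
v 0.508 1.293 -3.052
v 0.599 1.885 -2.082
v 0.264 1.126 -2.927
v 0.354 1.717 -1.957
v 0.188 0.862 -2.76
v 0.278 1.454 -1.789
v 0.309 0.604 -2.613
v 0.4 1.195 -1.643
v 0.582 0.448 -2.544
v 0.673 1.039 -1.574
v 0.901 0.455 -2.578
v 0.992 1.047 -1.608
v 1.146 0.623 -2.703
v 1.236 1.214 -1.733
v -2.923 0.78 0.133
v -2.147 1.484 0.061
v -2.482 2.024 1.734
v -3.257 1.32 1.807
v -2.695 1.767 -0.14
v -3.03 2.308 1.533
v -3.33 1.674 -0.237
v -3.664 2.215 1.436
v -3.809 1.239 -0.192
v -4.144 1.78 1.481
v -3.95 0.628 -0.023
v -4.285 1.169 1.65
v -3.698 0.076 0.206
v -4.033 0.616 1.879
v -3.15 -0.208 0.407
v -3.485 0.333 2.08
v -2.516 -0.115 0.504
v -2.85 0.426 2.177
v -2.036 0.32 0.459
v -2.371 0.861 2.132
v -1.895 0.931 0.29
v -2.23 1.472 1.963
f 2 1 5
f 2 5 3
f 3 5 6
f 3 6 4
f 5 1 7
f 5 7 6
f 6 7 8
f 6 8 4
f 7 1 9
f 7 9 8
f 8 9 10
f 8 10 4
f 9 1 11
f 9 11 10
f 10 11 12
f 10 12 4
f 11 1 13
f 11 13 12
f 12 13 14
f 12 14 4
f 13 1 15
f 13 15 14
f 14 15 16
f 14 16 4
f 15 1 17
f 15 17 16
f 16 17 18
f 16 18 4
f 17 1 19
f 17 19 18
f 18 19 20
f 18 20 4
f 19 1 21
f 19 21 20
f 20 21 22
f 20 22 4
f 21 1 23
f 21 23 22
f 22 23 24
f 22 24 4
f 23 1 25
f 23 25 24
f 24 25 26
f 24 26 4
f 25 1 27
f 25 27 26
f 26 27 28
f 26 28 4
f 27 1 2
f 27 2 28
f 28 2 3
f 28 3 4
f 29 40 34
f 29 34 30
f 29 30 36
f 29 36 39
f 29 39 40
f 30 34 38
f 34 40 33
f 40 39 31
f 39 36 35
f 36 30 37
f 32 38 33
f 32 33 31
f 32 31 35
f 32 35 37
f 32 37 38
f 33 38 34
f 31 33 40
f 35 31 39
f 37 35 36
f 38 37 30
f 42 41 44
f 42 44 43
f 44 41 45
f 44 45 43
f 45 41 46
f 45 46 43
f 46 41 47
f 46 47 43
f 47 41 48
f 47 48 43
f 48 41 49
f 48 49 43
f 49 41 50
f 49 50 43
f 50 41 51
f 50 51 43
f 51 41 52
f 51 52 43
f 52 41 53
f 52 53 43
f 53 41 54
f 53 54 43
f 54 41 55
f 54 55 43
f 55 41 56
f 55 56 43
f 56 41 42
f 56 42 43
f 58 57 61
f 58 61 59
f 59 61 62
f 59 62 60
f 61 57 63
f 61 63 62
f 62 63 64
f 62 64 60
f 63 57 65
f 63 65 64
f 64 65 66
f 64 66 60
f 65 57 67
f 65 67 66
f 66 67 68
f 66 68 60
f 67 57 69
f 67 69 68
f 68 69 70
f 68 70 60
f 69 57 71
f 69 71 70
f 70 71 72
f 70 72 60
f 71 57 73
f 71 73 72
f 72 73 74
f 72 74 60
f 73 57 75
f 73 75 74
f 74 75 76
f 74 76 60
f 75 57 77
f 75 77 76
f 76 77 78
f 76 78 60
f 77 57 58
f 77 58 78
f 78 58 59
f 78 59 60
f 80 79 83
f 80 83 81
f 81 83 84
f 81 84 82
f 83 79 85
f 83 85 84
f 84 85 86
f 84 86 82
f 85 79 87
f 85 87 86
f 86 87 88
f 86 88 82
f 87 79 89
f 87 89 88
f 88 89 90
f 88 90 82
f 89 79 91
f 89 91 90
f 90 91 92
f 90 92 82
f 91 79 93
f 91 93 92
f 92 93 94
f 92 94 82
f 93 79 95
f 93 95 94
f 94 95 96
f 94 96 82
f 95 79 97
f 95 97 96
f 96 97 98
f 96 98 82
f 97 79 99
f 97 99 98
f 98 99 100
f 98 100 82
f 99 79 80
f 99 80 100
f 100 80 81
f 100 81 82



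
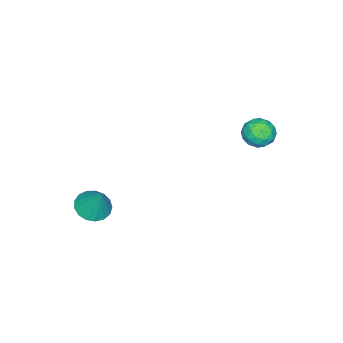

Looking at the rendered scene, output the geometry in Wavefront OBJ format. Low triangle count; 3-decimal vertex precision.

v 2.775 -2.369 -2.62
v 3.355 -2.834 -2.52
v 3.065 -1.731 -1.34
v 3.499 -2.553 -2.692
v 3.476 -2.23 -2.848
v 3.293 -1.94 -2.952
v 2.991 -1.747 -2.979
v 2.64 -1.697 -2.925
v 2.32 -1.801 -2.8
v 2.104 -2.035 -2.635
v 2.042 -2.346 -2.466
v 2.147 -2.662 -2.333
v 2.397 -2.911 -2.265
v 2.733 -3.036 -2.279
v 3.079 -3.008 -2.371
v -2.451 2.349 -0.518
v -2.092 2.678 0.019
v -2.348 1.322 0.041
v -1.989 1.651 0.578
v -2.695 1.783 0.48
v -2.759 2.417 0.135
v -1.681 1.583 -0.075
v -1.745 2.217 -0.42
v -1.616 2.204 0.294
v -2.243 2.328 0.637
v -2.197 1.672 -0.577
v -2.824 1.796 -0.234
v -2.281 2.604 -0.299
v -2.159 1.396 0.359
v -2.574 1.474 0.301
v -2.363 1.667 0.617
v -2.673 2.45 -0.231
v -2.462 2.644 0.085
v -2.817 2.117 0.356
v -1.978 1.356 -0.025
v -1.767 1.55 0.291
v -2.077 2.333 -0.557
v -1.866 2.526 -0.241
v -1.623 1.883 -0.296
v -1.79 2.519 0.179
v -1.729 1.915 0.507
v -1.548 1.875 0.123
v -1.586 2.248 -0.08
v -2.159 2.591 0.38
v -2.098 1.988 0.709
v -2.513 2.065 0.651
v -2.551 2.438 0.448
v -1.879 2.313 0.541
v -2.342 2.012 -0.649
v -2.281 1.409 -0.32
v -1.889 1.562 -0.388
v -1.927 1.935 -0.591
v -2.711 2.085 -0.447
v -2.65 1.481 -0.119
v -2.854 1.752 0.14
v -2.892 2.125 -0.063
v -2.561 1.687 -0.481
f 2 1 4
f 2 4 3
f 4 1 5
f 4 5 3
f 5 1 6
f 5 6 3
f 6 1 7
f 6 7 3
f 7 1 8
f 7 8 3
f 8 1 9
f 8 9 3
f 9 1 10
f 9 10 3
f 10 1 11
f 10 11 3
f 11 1 12
f 11 12 3
f 12 1 13
f 12 13 3
f 13 1 14
f 13 14 3
f 14 1 15
f 14 15 3
f 15 1 2
f 15 2 3
f 16 53 32
f 53 27 56
f 32 56 21
f 53 56 32
f 16 32 28
f 32 21 33
f 28 33 17
f 32 33 28
f 16 28 37
f 28 17 38
f 37 38 23
f 28 38 37
f 16 37 49
f 37 23 52
f 49 52 26
f 37 52 49
f 16 49 53
f 49 26 57
f 53 57 27
f 49 57 53
f 17 33 44
f 33 21 47
f 44 47 25
f 33 47 44
f 21 56 34
f 56 27 55
f 34 55 20
f 56 55 34
f 27 57 54
f 57 26 50
f 54 50 18
f 57 50 54
f 26 52 51
f 52 23 39
f 51 39 22
f 52 39 51
f 23 38 43
f 38 17 40
f 43 40 24
f 38 40 43
f 19 45 31
f 45 25 46
f 31 46 20
f 45 46 31
f 19 31 29
f 31 20 30
f 29 30 18
f 31 30 29
f 19 29 36
f 29 18 35
f 36 35 22
f 29 35 36
f 19 36 41
f 36 22 42
f 41 42 24
f 36 42 41
f 19 41 45
f 41 24 48
f 45 48 25
f 41 48 45
f 20 46 34
f 46 25 47
f 34 47 21
f 46 47 34
f 18 30 54
f 30 20 55
f 54 55 27
f 30 55 54
f 22 35 51
f 35 18 50
f 51 50 26
f 35 50 51
f 24 42 43
f 42 22 39
f 43 39 23
f 42 39 43
f 25 48 44
f 48 24 40
f 44 40 17
f 48 40 44



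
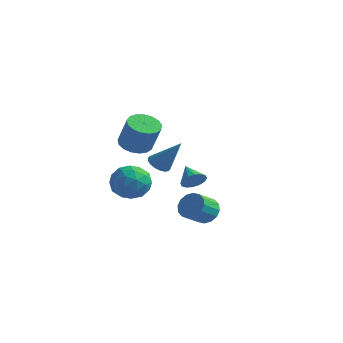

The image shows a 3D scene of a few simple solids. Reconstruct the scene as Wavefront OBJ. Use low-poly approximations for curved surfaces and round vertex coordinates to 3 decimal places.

v 1.959 -1.228 -1.486
v 2.212 -1.506 -0.931
v 1.121 -0.732 -0.854
v 2.372 -1.2 -0.959
v 2.422 -0.901 -1.128
v 2.347 -0.69 -1.393
v 2.168 -0.623 -1.683
v 1.934 -0.718 -1.92
v 1.705 -0.95 -2.04
v 1.545 -1.256 -2.012
v 1.496 -1.555 -1.843
v 1.57 -1.766 -1.578
v 1.749 -1.833 -1.288
v 1.984 -1.738 -1.051
v -2.631 2.189 -2.424
v -2.177 2.524 -2.821
v -1.449 2.471 -0.836
v -2.362 2.749 -2.724
v -2.6 2.863 -2.567
v -2.844 2.843 -2.382
v -3.046 2.694 -2.205
v -3.166 2.445 -2.072
v -3.179 2.144 -2.009
v -3.084 1.853 -2.028
v -2.899 1.628 -2.125
v -2.661 1.514 -2.282
v -2.417 1.534 -2.467
v -2.215 1.683 -2.644
v -2.095 1.933 -2.777
v -2.082 2.233 -2.84
v -2.105 -0.476 -0.127
v -1.313 -0.571 -0.523
v -0.564 -0.799 1.031
v -1.355 -0.704 1.427
v -1.341 -0.152 -0.448
v -0.591 -0.38 1.105
v -1.543 0.192 -0.3
v -0.793 -0.036 1.254
v -1.874 0.383 -0.112
v -1.124 0.155 1.441
v -2.258 0.378 0.072
v -1.508 0.15 1.626
v -2.607 0.177 0.211
v -1.857 -0.051 1.765
v -2.841 -0.174 0.273
v -2.091 -0.402 1.826
v -2.906 -0.594 0.243
v -2.156 -0.822 1.796
v -2.788 -0.987 0.128
v -2.038 -1.215 1.681
v -2.513 -1.263 -0.045
v -1.763 -1.491 1.508
v -2.145 -1.358 -0.237
v -1.395 -1.586 1.317
v -1.768 -1.252 -0.403
v -1.018 -1.48 1.15
v -1.467 -0.967 -0.507
v -0.718 -1.195 1.047
v 3.854 -2.882 -2.453
v 4.382 -3.246 -2.879
v 4.215 -4.243 -2.232
v 3.686 -3.878 -1.807
v 4.586 -3.085 -2.577
v 4.419 -4.082 -1.93
v 4.594 -2.869 -2.242
v 4.426 -3.866 -1.595
v 4.403 -2.656 -1.963
v 4.236 -3.653 -1.317
v 4.066 -2.504 -1.817
v 3.898 -3.501 -1.17
v 3.671 -2.453 -1.84
v 3.504 -3.45 -1.194
v 3.325 -2.517 -2.028
v 3.158 -3.514 -1.381
v 3.121 -2.678 -2.33
v 2.954 -3.675 -1.683
v 3.114 -2.894 -2.665
v 2.946 -3.891 -2.018
v 3.304 -3.107 -2.943
v 3.137 -4.104 -2.297
v 3.642 -3.259 -3.09
v 3.474 -4.256 -2.443
v 4.036 -3.31 -3.066
v 3.869 -4.307 -2.42
v -2.015 -0.105 -1.901
v -1.371 -0.594 -2.698
v -3.489 -0.286 -2.982
v -2.845 -0.775 -3.779
v -3.055 -1.32 -2.806
v -2.144 -1.209 -2.137
v -2.716 0.329 -3.543
v -1.805 0.44 -2.874
v -1.804 -0.325 -3.712
v -2.013 -1.345 -3.257
v -2.847 0.465 -2.423
v -3.056 -0.555 -1.968
v -1.564 -0.334 -2.204
v -3.296 -0.546 -3.476
v -3.42 -0.867 -2.904
v -3.041 -1.154 -3.372
v -2.018 -0.695 -1.875
v -1.639 -0.982 -2.343
v -2.629 -1.409 -2.407
v -3.221 0.102 -3.337
v -2.842 -0.185 -3.805
v -1.819 0.274 -2.308
v -1.44 -0.013 -2.776
v -2.231 0.529 -3.273
v -1.439 -0.463 -3.269
v -2.306 -0.569 -3.905
v -2.23 0.079 -3.766
v -1.695 0.145 -3.373
v -1.562 -1.062 -3.001
v -2.428 -1.168 -3.637
v -2.552 -1.489 -3.065
v -2.016 -1.423 -2.672
v -1.817 -0.904 -3.598
v -2.432 0.288 -2.043
v -3.298 0.182 -2.679
v -2.844 0.543 -3.008
v -2.308 0.609 -2.615
v -2.554 -0.311 -1.775
v -3.421 -0.417 -2.411
v -3.165 -1.025 -2.307
v -2.63 -0.959 -1.914
v -3.043 0.024 -2.082
f 2 1 4
f 2 4 3
f 4 1 5
f 4 5 3
f 5 1 6
f 5 6 3
f 6 1 7
f 6 7 3
f 7 1 8
f 7 8 3
f 8 1 9
f 8 9 3
f 9 1 10
f 9 10 3
f 10 1 11
f 10 11 3
f 11 1 12
f 11 12 3
f 12 1 13
f 12 13 3
f 13 1 14
f 13 14 3
f 14 1 2
f 14 2 3
f 16 15 18
f 16 18 17
f 18 15 19
f 18 19 17
f 19 15 20
f 19 20 17
f 20 15 21
f 20 21 17
f 21 15 22
f 21 22 17
f 22 15 23
f 22 23 17
f 23 15 24
f 23 24 17
f 24 15 25
f 24 25 17
f 25 15 26
f 25 26 17
f 26 15 27
f 26 27 17
f 27 15 28
f 27 28 17
f 28 15 29
f 28 29 17
f 29 15 30
f 29 30 17
f 30 15 16
f 30 16 17
f 32 31 35
f 32 35 33
f 33 35 36
f 33 36 34
f 35 31 37
f 35 37 36
f 36 37 38
f 36 38 34
f 37 31 39
f 37 39 38
f 38 39 40
f 38 40 34
f 39 31 41
f 39 41 40
f 40 41 42
f 40 42 34
f 41 31 43
f 41 43 42
f 42 43 44
f 42 44 34
f 43 31 45
f 43 45 44
f 44 45 46
f 44 46 34
f 45 31 47
f 45 47 46
f 46 47 48
f 46 48 34
f 47 31 49
f 47 49 48
f 48 49 50
f 48 50 34
f 49 31 51
f 49 51 50
f 50 51 52
f 50 52 34
f 51 31 53
f 51 53 52
f 52 53 54
f 52 54 34
f 53 31 55
f 53 55 54
f 54 55 56
f 54 56 34
f 55 31 57
f 55 57 56
f 56 57 58
f 56 58 34
f 57 31 32
f 57 32 58
f 58 32 33
f 58 33 34
f 60 59 63
f 60 63 61
f 61 63 64
f 61 64 62
f 63 59 65
f 63 65 64
f 64 65 66
f 64 66 62
f 65 59 67
f 65 67 66
f 66 67 68
f 66 68 62
f 67 59 69
f 67 69 68
f 68 69 70
f 68 70 62
f 69 59 71
f 69 71 70
f 70 71 72
f 70 72 62
f 71 59 73
f 71 73 72
f 72 73 74
f 72 74 62
f 73 59 75
f 73 75 74
f 74 75 76
f 74 76 62
f 75 59 77
f 75 77 76
f 76 77 78
f 76 78 62
f 77 59 79
f 77 79 78
f 78 79 80
f 78 80 62
f 79 59 81
f 79 81 80
f 80 81 82
f 80 82 62
f 81 59 83
f 81 83 82
f 82 83 84
f 82 84 62
f 83 59 60
f 83 60 84
f 84 60 61
f 84 61 62
f 85 122 101
f 122 96 125
f 101 125 90
f 122 125 101
f 85 101 97
f 101 90 102
f 97 102 86
f 101 102 97
f 85 97 106
f 97 86 107
f 106 107 92
f 97 107 106
f 85 106 118
f 106 92 121
f 118 121 95
f 106 121 118
f 85 118 122
f 118 95 126
f 122 126 96
f 118 126 122
f 86 102 113
f 102 90 116
f 113 116 94
f 102 116 113
f 90 125 103
f 125 96 124
f 103 124 89
f 125 124 103
f 96 126 123
f 126 95 119
f 123 119 87
f 126 119 123
f 95 121 120
f 121 92 108
f 120 108 91
f 121 108 120
f 92 107 112
f 107 86 109
f 112 109 93
f 107 109 112
f 88 114 100
f 114 94 115
f 100 115 89
f 114 115 100
f 88 100 98
f 100 89 99
f 98 99 87
f 100 99 98
f 88 98 105
f 98 87 104
f 105 104 91
f 98 104 105
f 88 105 110
f 105 91 111
f 110 111 93
f 105 111 110
f 88 110 114
f 110 93 117
f 114 117 94
f 110 117 114
f 89 115 103
f 115 94 116
f 103 116 90
f 115 116 103
f 87 99 123
f 99 89 124
f 123 124 96
f 99 124 123
f 91 104 120
f 104 87 119
f 120 119 95
f 104 119 120
f 93 111 112
f 111 91 108
f 112 108 92
f 111 108 112
f 94 117 113
f 117 93 109
f 113 109 86
f 117 109 113



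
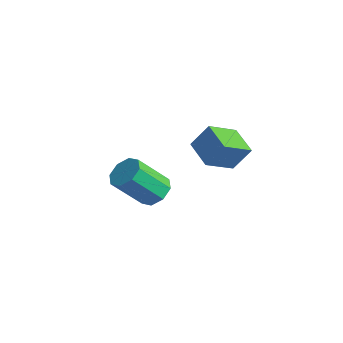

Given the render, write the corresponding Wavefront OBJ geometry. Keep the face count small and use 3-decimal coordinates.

v -0.68 0.334 -3.167
v -0.054 0.649 -2.741
v -0.415 -0.598 -1.287
v -1.04 -0.914 -1.713
v -0.596 0.943 -2.624
v -0.957 -0.305 -1.17
v -1.188 0.879 -2.825
v -1.548 -0.369 -1.371
v -1.481 0.497 -3.226
v -1.842 -0.751 -1.772
v -1.305 0.018 -3.593
v -1.666 -1.229 -2.139
v -0.763 -0.275 -3.71
v -1.124 -1.523 -2.256
v -0.172 -0.211 -3.509
v -0.532 -1.459 -2.055
v 0.122 0.171 -3.108
v -0.239 -1.077 -1.654
v 2.761 0.947 1.114
v 2.795 -0.352 1.822
v 3.157 1.513 2.131
v 3.191 0.214 2.84
v 4.029 0.766 0.72
v 4.063 -0.533 1.429
v 4.425 1.332 1.738
v 4.459 0.033 2.446
f 2 1 5
f 2 5 3
f 3 5 6
f 3 6 4
f 5 1 7
f 5 7 6
f 6 7 8
f 6 8 4
f 7 1 9
f 7 9 8
f 8 9 10
f 8 10 4
f 9 1 11
f 9 11 10
f 10 11 12
f 10 12 4
f 11 1 13
f 11 13 12
f 12 13 14
f 12 14 4
f 13 1 15
f 13 15 14
f 14 15 16
f 14 16 4
f 15 1 17
f 15 17 16
f 16 17 18
f 16 18 4
f 17 1 2
f 17 2 18
f 18 2 3
f 18 3 4
f 20 22 19
f 23 20 19
f 19 22 21
f 21 23 19
f 20 26 22
f 24 20 23
f 24 26 20
f 22 26 21
f 25 23 21
f 21 26 25
f 25 24 23
f 26 24 25



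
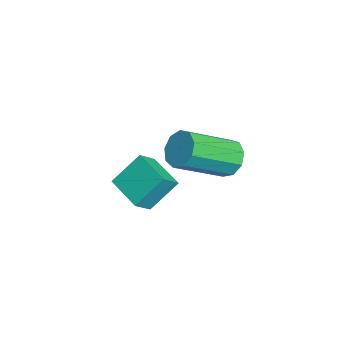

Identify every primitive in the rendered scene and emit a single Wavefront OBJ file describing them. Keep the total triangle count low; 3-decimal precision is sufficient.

v -2.604 -2.325 -4.496
v -2.163 -2.782 -3.962
v -2.888 -1.456 -3.516
v -2.448 -1.913 -2.982
v -1.512 -1.627 -4.798
v -1.072 -2.084 -4.264
v -1.797 -0.758 -3.818
v -1.356 -1.215 -3.284
v -0.073 0.632 -1.387
v 0.192 1.048 -0.934
v 0.859 -0.416 0.02
v 0.593 -0.832 -0.433
v -0.234 0.934 -0.811
v 0.432 -0.53 0.143
v -0.586 0.678 -0.957
v 0.081 -0.786 -0.004
v -0.697 0.401 -1.305
v -0.03 -1.063 -0.352
v -0.517 0.232 -1.691
v 0.15 -1.232 -0.737
v -0.129 0.25 -1.934
v 0.538 -1.214 -0.981
v 0.285 0.447 -1.922
v 0.952 -1.017 -0.968
v 0.531 0.73 -1.659
v 1.198 -0.734 -0.705
v 0.494 0.968 -1.268
v 1.161 -0.496 -0.315
f 2 4 1
f 5 2 1
f 1 4 3
f 3 5 1
f 2 8 4
f 6 2 5
f 6 8 2
f 4 8 3
f 7 5 3
f 3 8 7
f 7 6 5
f 8 6 7
f 10 9 13
f 10 13 11
f 11 13 14
f 11 14 12
f 13 9 15
f 13 15 14
f 14 15 16
f 14 16 12
f 15 9 17
f 15 17 16
f 16 17 18
f 16 18 12
f 17 9 19
f 17 19 18
f 18 19 20
f 18 20 12
f 19 9 21
f 19 21 20
f 20 21 22
f 20 22 12
f 21 9 23
f 21 23 22
f 22 23 24
f 22 24 12
f 23 9 25
f 23 25 24
f 24 25 26
f 24 26 12
f 25 9 27
f 25 27 26
f 26 27 28
f 26 28 12
f 27 9 10
f 27 10 28
f 28 10 11
f 28 11 12



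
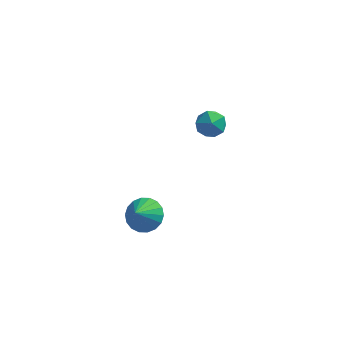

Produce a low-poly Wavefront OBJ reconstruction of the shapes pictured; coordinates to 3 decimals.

v 1.248 4.627 2.235
v 2.174 4.396 2.564
v 0.606 3.564 3.296
v 1.532 3.333 3.625
v 1.14 4.243 3.819
v 1.536 4.9 3.163
v 1.244 3.06 2.697
v 1.64 3.717 2.041
v 2.171 3.428 2.85
v 2.107 4.159 3.543
v 0.673 3.801 2.317
v 0.609 4.532 3.01
v -1.079 -3.17 1.658
v -0.038 -3.255 1.893
v -1.401 -4.07 2.762
v -0.176 -2.883 2.156
v -0.493 -2.568 2.321
v -0.925 -2.372 2.355
v -1.388 -2.334 2.25
v -1.79 -2.461 2.029
v -2.051 -2.729 1.734
v -2.119 -3.084 1.424
v -1.981 -3.456 1.161
v -1.665 -3.772 0.996
v -1.232 -3.968 0.962
v -0.769 -4.006 1.067
v -0.367 -3.878 1.288
v -0.107 -3.61 1.583
f 1 12 6
f 1 6 2
f 1 2 8
f 1 8 11
f 1 11 12
f 2 6 10
f 6 12 5
f 12 11 3
f 11 8 7
f 8 2 9
f 4 10 5
f 4 5 3
f 4 3 7
f 4 7 9
f 4 9 10
f 5 10 6
f 3 5 12
f 7 3 11
f 9 7 8
f 10 9 2
f 14 13 16
f 14 16 15
f 16 13 17
f 16 17 15
f 17 13 18
f 17 18 15
f 18 13 19
f 18 19 15
f 19 13 20
f 19 20 15
f 20 13 21
f 20 21 15
f 21 13 22
f 21 22 15
f 22 13 23
f 22 23 15
f 23 13 24
f 23 24 15
f 24 13 25
f 24 25 15
f 25 13 26
f 25 26 15
f 26 13 27
f 26 27 15
f 27 13 28
f 27 28 15
f 28 13 14
f 28 14 15



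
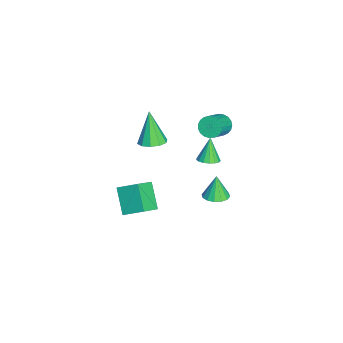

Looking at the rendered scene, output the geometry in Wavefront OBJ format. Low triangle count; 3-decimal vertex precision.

v -3.3 2.441 -2.092
v -2.855 2.635 -2.525
v -1.816 2.132 -1.681
v -2.26 1.939 -1.248
v -2.878 2.853 -2.366
v -1.838 2.35 -1.523
v -2.974 3 -2.161
v -1.934 2.497 -1.318
v -3.126 3.05 -1.943
v -2.086 2.547 -1.1
v -3.308 2.995 -1.751
v -2.269 2.492 -0.908
v -3.489 2.844 -1.618
v -2.449 2.342 -0.775
v -3.637 2.624 -1.567
v -2.597 2.121 -0.724
v -3.727 2.372 -1.606
v -2.687 1.87 -0.763
v -3.743 2.132 -1.73
v -2.703 1.63 -0.887
v -3.682 1.946 -1.916
v -2.642 1.443 -1.073
v -3.555 1.845 -2.132
v -2.516 1.342 -1.289
v -3.384 1.847 -2.342
v -2.345 1.345 -1.498
v -3.199 1.952 -2.508
v -2.159 1.45 -1.665
v -3.031 2.142 -2.602
v -1.991 1.639 -1.759
v -2.909 2.383 -2.608
v -1.87 1.88 -1.765
v 0.586 2.25 -4.02
v 1.123 1.83 -3.862
v 0.234 2.27 -2.78
v 1.254 2.166 -3.83
v 1.207 2.525 -3.849
v 0.993 2.81 -3.914
v 0.67 2.945 -4.008
v 0.324 2.894 -4.105
v 0.049 2.67 -4.179
v -0.082 2.334 -4.211
v -0.034 1.976 -4.192
v 0.18 1.69 -4.127
v 0.502 1.555 -4.033
v 0.848 1.607 -3.936
v 3.055 -2.465 -0.81
v 3.333 -1.458 -0.2
v 2.251 -1.838 -1.48
v 2.529 -0.83 -0.87
v 4.151 -2.15 -1.83
v 4.429 -1.142 -1.22
v 3.347 -1.522 -2.5
v 3.625 -0.515 -1.89
v -2.295 -0.946 -2.565
v -1.702 -0.548 -2.276
v -3.045 -1.114 -0.795
v -2.044 -0.239 -2.391
v -2.482 -0.199 -2.573
v -2.849 -0.444 -2.752
v -3.004 -0.881 -2.859
v -2.888 -1.343 -2.854
v -2.546 -1.652 -2.739
v -2.108 -1.692 -2.557
v -1.741 -1.447 -2.378
v -1.586 -1.01 -2.271
v 0.814 1.858 -0.835
v 1.343 1.896 -0.576
v 0.226 1.942 0.355
v 1.274 2.165 -0.629
v 1.1 2.363 -0.729
v 0.86 2.446 -0.854
v 0.61 2.394 -0.974
v 0.406 2.219 -1.062
v 0.296 1.962 -1.098
v 0.305 1.68 -1.074
v 0.43 1.44 -0.995
v 0.643 1.295 -0.88
v 0.896 1.279 -0.754
v 1.129 1.396 -0.647
v 1.291 1.619 -0.582
f 2 1 5
f 2 5 3
f 3 5 6
f 3 6 4
f 5 1 7
f 5 7 6
f 6 7 8
f 6 8 4
f 7 1 9
f 7 9 8
f 8 9 10
f 8 10 4
f 9 1 11
f 9 11 10
f 10 11 12
f 10 12 4
f 11 1 13
f 11 13 12
f 12 13 14
f 12 14 4
f 13 1 15
f 13 15 14
f 14 15 16
f 14 16 4
f 15 1 17
f 15 17 16
f 16 17 18
f 16 18 4
f 17 1 19
f 17 19 18
f 18 19 20
f 18 20 4
f 19 1 21
f 19 21 20
f 20 21 22
f 20 22 4
f 21 1 23
f 21 23 22
f 22 23 24
f 22 24 4
f 23 1 25
f 23 25 24
f 24 25 26
f 24 26 4
f 25 1 27
f 25 27 26
f 26 27 28
f 26 28 4
f 27 1 29
f 27 29 28
f 28 29 30
f 28 30 4
f 29 1 31
f 29 31 30
f 30 31 32
f 30 32 4
f 31 1 2
f 31 2 32
f 32 2 3
f 32 3 4
f 34 33 36
f 34 36 35
f 36 33 37
f 36 37 35
f 37 33 38
f 37 38 35
f 38 33 39
f 38 39 35
f 39 33 40
f 39 40 35
f 40 33 41
f 40 41 35
f 41 33 42
f 41 42 35
f 42 33 43
f 42 43 35
f 43 33 44
f 43 44 35
f 44 33 45
f 44 45 35
f 45 33 46
f 45 46 35
f 46 33 34
f 46 34 35
f 48 50 47
f 51 48 47
f 47 50 49
f 49 51 47
f 48 54 50
f 52 48 51
f 52 54 48
f 50 54 49
f 53 51 49
f 49 54 53
f 53 52 51
f 54 52 53
f 56 55 58
f 56 58 57
f 58 55 59
f 58 59 57
f 59 55 60
f 59 60 57
f 60 55 61
f 60 61 57
f 61 55 62
f 61 62 57
f 62 55 63
f 62 63 57
f 63 55 64
f 63 64 57
f 64 55 65
f 64 65 57
f 65 55 66
f 65 66 57
f 66 55 56
f 66 56 57
f 68 67 70
f 68 70 69
f 70 67 71
f 70 71 69
f 71 67 72
f 71 72 69
f 72 67 73
f 72 73 69
f 73 67 74
f 73 74 69
f 74 67 75
f 74 75 69
f 75 67 76
f 75 76 69
f 76 67 77
f 76 77 69
f 77 67 78
f 77 78 69
f 78 67 79
f 78 79 69
f 79 67 80
f 79 80 69
f 80 67 81
f 80 81 69
f 81 67 68
f 81 68 69



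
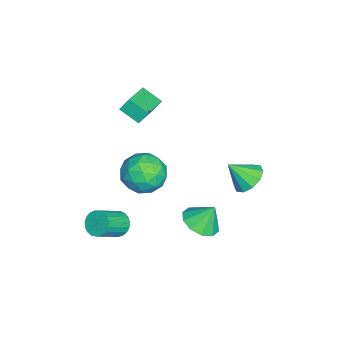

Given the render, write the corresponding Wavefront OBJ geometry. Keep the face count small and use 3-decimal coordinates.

v -1.903 -2.705 1.83
v -2.032 -2.26 2.519
v -1.516 -1.719 1.266
v -1.644 -1.274 1.954
v -0.176 -3.066 2.386
v -0.304 -2.621 3.074
v 0.212 -2.08 1.821
v 0.083 -1.635 2.51
v -1.394 -1.224 -2.958
v -0.36 -1.834 -3.348
v -2.56 -2.526 -4.012
v -1.526 -3.136 -4.402
v -1.874 -3.194 -3.191
v -1.153 -2.389 -2.539
v -1.767 -1.971 -4.821
v -1.046 -1.166 -4.169
v -0.591 -2.295 -4.499
v -0.657 -3.052 -3.491
v -2.263 -1.308 -3.869
v -2.329 -2.065 -2.861
v -0.775 -1.414 -3.06
v -2.145 -2.946 -4.3
v -2.35 -2.98 -3.588
v -1.742 -3.338 -3.817
v -1.241 -1.741 -2.585
v -0.633 -2.099 -2.814
v -1.523 -2.899 -2.722
v -2.287 -2.261 -4.546
v -1.679 -2.619 -4.775
v -1.178 -1.022 -3.543
v -0.57 -1.38 -3.772
v -1.397 -1.461 -4.638
v -0.303 -2.044 -3.966
v -0.988 -2.81 -4.586
v -1.129 -2.125 -4.832
v -0.706 -1.651 -4.449
v -0.342 -2.489 -3.374
v -1.027 -3.254 -3.994
v -1.231 -3.289 -3.281
v -0.808 -2.815 -2.898
v -0.477 -2.76 -4.051
v -1.893 -1.106 -3.366
v -2.578 -1.871 -3.986
v -2.112 -1.545 -4.462
v -1.689 -1.071 -4.079
v -1.932 -1.55 -2.774
v -2.617 -2.316 -3.394
v -2.214 -2.709 -2.911
v -1.791 -2.235 -2.528
v -2.443 -1.6 -3.309
v 2.305 -2.762 -4.132
v 2.828 -2.679 -4.62
v 3.858 -3.495 -3.656
v 3.335 -3.578 -3.168
v 2.862 -2.435 -4.45
v 3.892 -3.251 -3.486
v 2.8 -2.247 -4.225
v 3.83 -3.063 -3.261
v 2.652 -2.149 -3.984
v 3.682 -2.965 -3.02
v 2.444 -2.156 -3.768
v 3.475 -2.973 -2.804
v 2.213 -2.269 -3.616
v 3.243 -3.085 -2.652
v 1.997 -2.466 -3.552
v 3.027 -3.282 -2.588
v 1.834 -2.715 -3.589
v 2.864 -3.531 -2.625
v 1.753 -2.972 -3.72
v 2.783 -3.788 -2.756
v 1.767 -3.192 -3.922
v 2.798 -4.009 -2.958
v 1.874 -3.338 -4.16
v 2.905 -4.155 -3.196
v 2.056 -3.385 -4.394
v 3.086 -4.201 -3.43
v 2.281 -3.324 -4.582
v 3.311 -4.14 -3.618
v 2.51 -3.165 -4.692
v 3.54 -3.981 -3.728
v 2.703 -2.937 -4.706
v 3.733 -3.753 -3.742
v 2.012 1.163 -3.628
v 2.929 0.813 -3.353
v 1.908 1.817 -2.452
v 3.012 1.362 -3.652
v 2.712 1.835 -3.941
v 2.144 2.051 -4.111
v 1.526 1.928 -4.096
v 1.094 1.512 -3.903
v 1.011 0.963 -3.605
v 1.311 0.49 -3.315
v 1.879 0.274 -3.145
v 2.497 0.397 -3.16
v -1.117 3.044 -2.98
v -0.234 3.356 -2.818
v -0.963 2.036 -1.88
v -0.602 3.667 -2.481
v -1.166 3.74 -2.336
v -1.711 3.547 -2.436
v -2.03 3.162 -2.744
v -1.999 2.732 -3.143
v -1.632 2.421 -3.479
v -1.068 2.348 -3.625
v -0.523 2.541 -3.524
v -0.204 2.926 -3.216
f 2 4 1
f 5 2 1
f 1 4 3
f 3 5 1
f 2 8 4
f 6 2 5
f 6 8 2
f 4 8 3
f 7 5 3
f 3 8 7
f 7 6 5
f 8 6 7
f 9 46 25
f 46 20 49
f 25 49 14
f 46 49 25
f 9 25 21
f 25 14 26
f 21 26 10
f 25 26 21
f 9 21 30
f 21 10 31
f 30 31 16
f 21 31 30
f 9 30 42
f 30 16 45
f 42 45 19
f 30 45 42
f 9 42 46
f 42 19 50
f 46 50 20
f 42 50 46
f 10 26 37
f 26 14 40
f 37 40 18
f 26 40 37
f 14 49 27
f 49 20 48
f 27 48 13
f 49 48 27
f 20 50 47
f 50 19 43
f 47 43 11
f 50 43 47
f 19 45 44
f 45 16 32
f 44 32 15
f 45 32 44
f 16 31 36
f 31 10 33
f 36 33 17
f 31 33 36
f 12 38 24
f 38 18 39
f 24 39 13
f 38 39 24
f 12 24 22
f 24 13 23
f 22 23 11
f 24 23 22
f 12 22 29
f 22 11 28
f 29 28 15
f 22 28 29
f 12 29 34
f 29 15 35
f 34 35 17
f 29 35 34
f 12 34 38
f 34 17 41
f 38 41 18
f 34 41 38
f 13 39 27
f 39 18 40
f 27 40 14
f 39 40 27
f 11 23 47
f 23 13 48
f 47 48 20
f 23 48 47
f 15 28 44
f 28 11 43
f 44 43 19
f 28 43 44
f 17 35 36
f 35 15 32
f 36 32 16
f 35 32 36
f 18 41 37
f 41 17 33
f 37 33 10
f 41 33 37
f 52 51 55
f 52 55 53
f 53 55 56
f 53 56 54
f 55 51 57
f 55 57 56
f 56 57 58
f 56 58 54
f 57 51 59
f 57 59 58
f 58 59 60
f 58 60 54
f 59 51 61
f 59 61 60
f 60 61 62
f 60 62 54
f 61 51 63
f 61 63 62
f 62 63 64
f 62 64 54
f 63 51 65
f 63 65 64
f 64 65 66
f 64 66 54
f 65 51 67
f 65 67 66
f 66 67 68
f 66 68 54
f 67 51 69
f 67 69 68
f 68 69 70
f 68 70 54
f 69 51 71
f 69 71 70
f 70 71 72
f 70 72 54
f 71 51 73
f 71 73 72
f 72 73 74
f 72 74 54
f 73 51 75
f 73 75 74
f 74 75 76
f 74 76 54
f 75 51 77
f 75 77 76
f 76 77 78
f 76 78 54
f 77 51 79
f 77 79 78
f 78 79 80
f 78 80 54
f 79 51 81
f 79 81 80
f 80 81 82
f 80 82 54
f 81 51 52
f 81 52 82
f 82 52 53
f 82 53 54
f 84 83 86
f 84 86 85
f 86 83 87
f 86 87 85
f 87 83 88
f 87 88 85
f 88 83 89
f 88 89 85
f 89 83 90
f 89 90 85
f 90 83 91
f 90 91 85
f 91 83 92
f 91 92 85
f 92 83 93
f 92 93 85
f 93 83 94
f 93 94 85
f 94 83 84
f 94 84 85
f 96 95 98
f 96 98 97
f 98 95 99
f 98 99 97
f 99 95 100
f 99 100 97
f 100 95 101
f 100 101 97
f 101 95 102
f 101 102 97
f 102 95 103
f 102 103 97
f 103 95 104
f 103 104 97
f 104 95 105
f 104 105 97
f 105 95 106
f 105 106 97
f 106 95 96
f 106 96 97

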